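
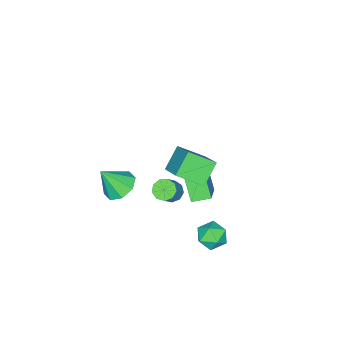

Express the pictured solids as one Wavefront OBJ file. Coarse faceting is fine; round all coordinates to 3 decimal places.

v -4.837 0.523 -1.755
v -3.406 1.369 -0.698
v -4.28 1.505 -3.296
v -2.849 2.351 -2.239
v -4.171 -0.271 -2.021
v -2.74 0.575 -0.964
v -3.614 0.711 -3.562
v -2.183 1.557 -2.505
v -1.281 4.463 -3.366
v -0.521 4.027 -3.59
v -1.659 3.353 -2.49
v -0.899 2.917 -2.714
v -0.859 3.668 -2.212
v -0.625 4.354 -2.753
v -1.555 3.026 -3.327
v -1.321 3.712 -3.868
v -0.691 3.139 -3.565
v -0.26 3.536 -2.877
v -1.92 3.844 -3.203
v -1.489 4.241 -2.515
v -0.624 -1.894 -1.978
v -0.03 -2.477 -2.551
v 0.064 -2.586 -0.562
v 0.298 -1.798 -2.379
v 0.085 -1.176 -1.972
v -0.543 -0.975 -1.569
v -1.219 -1.312 -1.406
v -1.546 -1.991 -1.577
v -1.334 -2.613 -1.984
v -0.706 -2.814 -2.387
v -1.38 0.894 -1.285
v -0.876 0.793 -1.682
v 0.045 1.026 -0.573
v -0.46 1.126 -0.175
v -0.986 1.224 -1.681
v -0.065 1.457 -0.572
v -1.28 1.5 -1.495
v -0.36 1.733 -0.386
v -1.621 1.493 -1.21
v -0.701 1.725 -0.101
v -1.85 1.204 -0.96
v -0.93 1.437 0.149
v -1.859 0.771 -0.862
v -0.938 1.004 0.247
v -1.643 0.395 -0.961
v -0.723 0.628 0.148
v -1.305 0.252 -1.212
v -0.385 0.485 -0.103
v -1.002 0.409 -1.497
v -0.082 0.642 -0.388
v -0.504 2.9 1.838
v 0.262 1.743 2.634
v -1.601 2.835 2.799
v -0.834 1.678 3.595
v 0.354 4.202 2.905
v 1.121 3.045 3.701
v -0.742 4.137 3.866
v 0.024 2.98 4.662
f 2 4 1
f 5 2 1
f 1 4 3
f 3 5 1
f 2 8 4
f 6 2 5
f 6 8 2
f 4 8 3
f 7 5 3
f 3 8 7
f 7 6 5
f 8 6 7
f 9 20 14
f 9 14 10
f 9 10 16
f 9 16 19
f 9 19 20
f 10 14 18
f 14 20 13
f 20 19 11
f 19 16 15
f 16 10 17
f 12 18 13
f 12 13 11
f 12 11 15
f 12 15 17
f 12 17 18
f 13 18 14
f 11 13 20
f 15 11 19
f 17 15 16
f 18 17 10
f 22 21 24
f 22 24 23
f 24 21 25
f 24 25 23
f 25 21 26
f 25 26 23
f 26 21 27
f 26 27 23
f 27 21 28
f 27 28 23
f 28 21 29
f 28 29 23
f 29 21 30
f 29 30 23
f 30 21 22
f 30 22 23
f 32 31 35
f 32 35 33
f 33 35 36
f 33 36 34
f 35 31 37
f 35 37 36
f 36 37 38
f 36 38 34
f 37 31 39
f 37 39 38
f 38 39 40
f 38 40 34
f 39 31 41
f 39 41 40
f 40 41 42
f 40 42 34
f 41 31 43
f 41 43 42
f 42 43 44
f 42 44 34
f 43 31 45
f 43 45 44
f 44 45 46
f 44 46 34
f 45 31 47
f 45 47 46
f 46 47 48
f 46 48 34
f 47 31 49
f 47 49 48
f 48 49 50
f 48 50 34
f 49 31 32
f 49 32 50
f 50 32 33
f 50 33 34
f 52 54 51
f 55 52 51
f 51 54 53
f 53 55 51
f 52 58 54
f 56 52 55
f 56 58 52
f 54 58 53
f 57 55 53
f 53 58 57
f 57 56 55
f 58 56 57



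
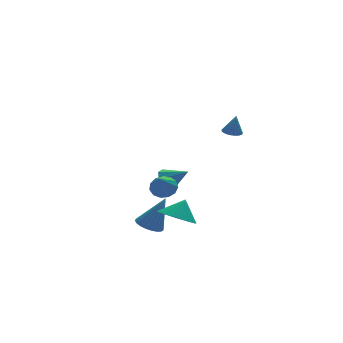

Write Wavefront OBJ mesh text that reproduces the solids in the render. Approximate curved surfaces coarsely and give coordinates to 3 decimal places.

v -0.569 -2.521 0.42
v -0.087 -2.269 0.892
v -1.171 -3.359 1.48
v -0.406 -2.019 0.909
v -0.777 -1.927 0.771
v -1.081 -2.025 0.522
v -1.224 -2.279 0.24
v -1.158 -2.611 0.015
v -0.906 -2.913 -0.082
v -0.547 -3.091 -0.019
v -0.195 -3.088 0.183
v 0.038 -2.905 0.46
v 0.078 -2.599 0.724
v 3.342 -2.008 3.324
v 3.707 -1.611 3.295
v 3.518 -2.092 4.436
v 3.517 -1.498 3.334
v 3.297 -1.472 3.371
v 3.085 -1.539 3.4
v 2.917 -1.688 3.415
v 2.822 -1.891 3.415
v 2.818 -2.115 3.399
v 2.904 -2.321 3.37
v 3.065 -2.472 3.332
v 3.275 -2.543 3.294
v 3.496 -2.522 3.26
v 3.69 -2.412 3.238
v 3.824 -2.232 3.23
v 3.875 -2.013 3.239
v 3.833 -1.794 3.262
v -0.151 0.421 -3.794
v 0.419 0.949 -3.987
v 0.671 0.219 -1.926
v 0.182 1.146 -3.861
v -0.112 1.217 -3.724
v -0.413 1.151 -3.599
v -0.669 0.959 -3.507
v -0.835 0.674 -3.465
v -0.883 0.345 -3.48
v -0.804 0.029 -3.549
v -0.612 -0.219 -3.66
v -0.34 -0.356 -3.795
v -0.036 -0.359 -3.929
v 0.249 -0.227 -4.04
v 0.464 0.017 -4.108
v 0.573 0.331 -4.122
v 0.557 0.661 -4.079
v 0.201 -2.326 -1.978
v 1.121 -2.404 -2.499
v 0.799 -2.054 -0.962
v 1.031 -2.004 -2.553
v 0.814 -1.653 -2.52
v 0.504 -1.404 -2.404
v 0.148 -1.296 -2.223
v -0.2 -1.345 -2.005
v -0.487 -1.543 -1.783
v -0.669 -1.86 -1.59
v -0.719 -2.249 -1.457
v -0.629 -2.649 -1.403
v -0.413 -3 -1.436
v -0.103 -3.248 -1.552
v 0.253 -3.356 -1.733
v 0.601 -3.307 -1.951
v 0.888 -3.109 -2.173
v 1.071 -2.792 -2.365
v 2.114 3.52 -2.359
v 2.703 3.858 -2.678
v 3.006 2.72 -1.561
v 2.523 4.13 -2.206
v 2.104 4.044 -1.823
v 1.69 3.652 -1.755
v 1.525 3.182 -2.041
v 1.705 2.911 -2.513
v 2.125 2.996 -2.896
v 2.538 3.388 -2.964
f 2 1 4
f 2 4 3
f 4 1 5
f 4 5 3
f 5 1 6
f 5 6 3
f 6 1 7
f 6 7 3
f 7 1 8
f 7 8 3
f 8 1 9
f 8 9 3
f 9 1 10
f 9 10 3
f 10 1 11
f 10 11 3
f 11 1 12
f 11 12 3
f 12 1 13
f 12 13 3
f 13 1 2
f 13 2 3
f 15 14 17
f 15 17 16
f 17 14 18
f 17 18 16
f 18 14 19
f 18 19 16
f 19 14 20
f 19 20 16
f 20 14 21
f 20 21 16
f 21 14 22
f 21 22 16
f 22 14 23
f 22 23 16
f 23 14 24
f 23 24 16
f 24 14 25
f 24 25 16
f 25 14 26
f 25 26 16
f 26 14 27
f 26 27 16
f 27 14 28
f 27 28 16
f 28 14 29
f 28 29 16
f 29 14 30
f 29 30 16
f 30 14 15
f 30 15 16
f 32 31 34
f 32 34 33
f 34 31 35
f 34 35 33
f 35 31 36
f 35 36 33
f 36 31 37
f 36 37 33
f 37 31 38
f 37 38 33
f 38 31 39
f 38 39 33
f 39 31 40
f 39 40 33
f 40 31 41
f 40 41 33
f 41 31 42
f 41 42 33
f 42 31 43
f 42 43 33
f 43 31 44
f 43 44 33
f 44 31 45
f 44 45 33
f 45 31 46
f 45 46 33
f 46 31 47
f 46 47 33
f 47 31 32
f 47 32 33
f 49 48 51
f 49 51 50
f 51 48 52
f 51 52 50
f 52 48 53
f 52 53 50
f 53 48 54
f 53 54 50
f 54 48 55
f 54 55 50
f 55 48 56
f 55 56 50
f 56 48 57
f 56 57 50
f 57 48 58
f 57 58 50
f 58 48 59
f 58 59 50
f 59 48 60
f 59 60 50
f 60 48 61
f 60 61 50
f 61 48 62
f 61 62 50
f 62 48 63
f 62 63 50
f 63 48 64
f 63 64 50
f 64 48 65
f 64 65 50
f 65 48 49
f 65 49 50
f 67 66 69
f 67 69 68
f 69 66 70
f 69 70 68
f 70 66 71
f 70 71 68
f 71 66 72
f 71 72 68
f 72 66 73
f 72 73 68
f 73 66 74
f 73 74 68
f 74 66 75
f 74 75 68
f 75 66 67
f 75 67 68



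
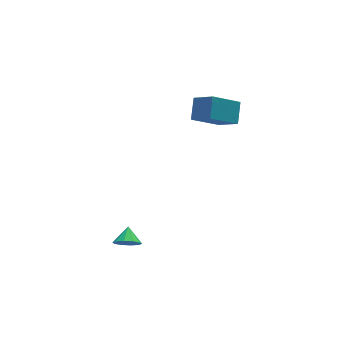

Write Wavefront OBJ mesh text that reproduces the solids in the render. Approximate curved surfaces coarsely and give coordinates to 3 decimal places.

v 2.773 -0.44 3.856
v 3.356 0.579 4.741
v 2.121 0.764 2.9
v 2.704 1.783 3.785
v 4.476 -0.423 2.715
v 5.059 0.596 3.6
v 3.824 0.781 1.759
v 4.407 1.8 2.644
v -3.508 -3.814 -2.032
v -2.953 -4.297 -1.695
v -3.132 -2.986 -1.468
v -2.755 -4.102 -2.112
v -2.846 -3.797 -2.498
v -3.189 -3.498 -2.707
v -3.654 -3.32 -2.658
v -4.064 -3.33 -2.37
v -4.261 -3.525 -1.953
v -4.171 -3.83 -1.567
v -3.827 -4.129 -1.358
v -3.362 -4.307 -1.407
f 2 4 1
f 5 2 1
f 1 4 3
f 3 5 1
f 2 8 4
f 6 2 5
f 6 8 2
f 4 8 3
f 7 5 3
f 3 8 7
f 7 6 5
f 8 6 7
f 10 9 12
f 10 12 11
f 12 9 13
f 12 13 11
f 13 9 14
f 13 14 11
f 14 9 15
f 14 15 11
f 15 9 16
f 15 16 11
f 16 9 17
f 16 17 11
f 17 9 18
f 17 18 11
f 18 9 19
f 18 19 11
f 19 9 20
f 19 20 11
f 20 9 10
f 20 10 11



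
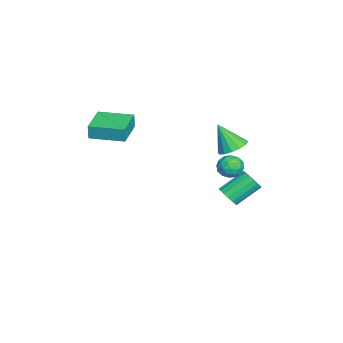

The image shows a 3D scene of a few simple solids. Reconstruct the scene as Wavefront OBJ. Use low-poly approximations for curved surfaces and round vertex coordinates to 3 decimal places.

v 1.921 2.252 0.399
v 2.277 2.571 -0.105
v 2.863 1.749 0.745
v 3.219 2.068 0.241
v 2.964 2.435 0.772
v 2.382 2.746 0.558
v 2.758 1.574 0.082
v 2.176 1.885 -0.132
v 2.794 2.152 -0.301
v 2.921 2.684 0.126
v 2.219 1.636 0.514
v 2.346 2.168 0.941
v 2.016 2.456 0.116
v 3.124 1.864 0.524
v 2.974 2.08 0.836
v 3.183 2.267 0.54
v 2.078 2.559 0.506
v 2.287 2.746 0.21
v 2.691 2.666 0.726
v 2.853 1.574 0.43
v 3.062 1.761 0.134
v 1.957 2.053 0.1
v 2.166 2.24 -0.196
v 2.449 1.654 -0.086
v 2.529 2.397 -0.295
v 3.083 2.101 -0.091
v 2.812 1.811 -0.185
v 2.47 1.994 -0.311
v 2.604 2.71 -0.044
v 3.158 2.414 0.16
v 3.008 2.63 0.472
v 2.666 2.812 0.346
v 2.908 2.463 -0.159
v 1.982 1.906 0.48
v 2.536 1.61 0.684
v 2.474 1.508 0.294
v 2.132 1.69 0.168
v 2.057 2.219 0.731
v 2.611 1.923 0.935
v 2.67 2.326 0.951
v 2.328 2.509 0.825
v 2.232 1.857 0.799
v -0.904 1.806 -4.154
v -0.475 1.656 -3.674
v -1.128 2.825 -2.727
v -1.556 2.974 -3.206
v -0.325 1.877 -3.843
v -0.978 3.046 -2.896
v -0.308 2.082 -4.084
v -0.961 3.25 -3.136
v -0.427 2.223 -4.34
v -1.08 3.392 -3.393
v -0.655 2.268 -4.554
v -1.308 3.437 -3.606
v -0.941 2.208 -4.676
v -1.593 3.377 -3.728
v -1.217 2.055 -4.678
v -1.87 3.224 -3.731
v -1.422 1.846 -4.56
v -2.075 3.014 -3.613
v -1.508 1.627 -4.349
v -2.161 2.795 -3.402
v -1.455 1.449 -4.094
v -2.108 2.617 -3.146
v -1.277 1.353 -3.852
v -1.93 2.521 -2.904
v -1.012 1.36 -3.679
v -1.665 2.529 -2.732
v -0.723 1.47 -3.615
v -1.376 2.639 -2.668
v 0.149 -4.354 1.391
v 0.163 -4.376 2.2
v 0.405 -2.583 1.435
v 0.419 -2.605 2.245
v 1.821 -4.595 1.355
v 1.835 -4.617 2.165
v 2.077 -2.824 1.4
v 2.091 -2.846 2.209
v -1.056 2.022 -0.65
v -0.312 1.68 -0.688
v -1.344 1.238 0.75
v -0.255 2.042 -0.474
v -0.413 2.398 -0.307
v -0.744 2.654 -0.232
v -1.158 2.741 -0.268
v -1.544 2.634 -0.407
v -1.8 2.364 -0.611
v -1.857 2.002 -0.826
v -1.699 1.645 -0.993
v -1.368 1.39 -1.068
v -0.954 1.303 -1.031
v -0.568 1.409 -0.892
f 1 38 17
f 38 12 41
f 17 41 6
f 38 41 17
f 1 17 13
f 17 6 18
f 13 18 2
f 17 18 13
f 1 13 22
f 13 2 23
f 22 23 8
f 13 23 22
f 1 22 34
f 22 8 37
f 34 37 11
f 22 37 34
f 1 34 38
f 34 11 42
f 38 42 12
f 34 42 38
f 2 18 29
f 18 6 32
f 29 32 10
f 18 32 29
f 6 41 19
f 41 12 40
f 19 40 5
f 41 40 19
f 12 42 39
f 42 11 35
f 39 35 3
f 42 35 39
f 11 37 36
f 37 8 24
f 36 24 7
f 37 24 36
f 8 23 28
f 23 2 25
f 28 25 9
f 23 25 28
f 4 30 16
f 30 10 31
f 16 31 5
f 30 31 16
f 4 16 14
f 16 5 15
f 14 15 3
f 16 15 14
f 4 14 21
f 14 3 20
f 21 20 7
f 14 20 21
f 4 21 26
f 21 7 27
f 26 27 9
f 21 27 26
f 4 26 30
f 26 9 33
f 30 33 10
f 26 33 30
f 5 31 19
f 31 10 32
f 19 32 6
f 31 32 19
f 3 15 39
f 15 5 40
f 39 40 12
f 15 40 39
f 7 20 36
f 20 3 35
f 36 35 11
f 20 35 36
f 9 27 28
f 27 7 24
f 28 24 8
f 27 24 28
f 10 33 29
f 33 9 25
f 29 25 2
f 33 25 29
f 44 43 47
f 44 47 45
f 45 47 48
f 45 48 46
f 47 43 49
f 47 49 48
f 48 49 50
f 48 50 46
f 49 43 51
f 49 51 50
f 50 51 52
f 50 52 46
f 51 43 53
f 51 53 52
f 52 53 54
f 52 54 46
f 53 43 55
f 53 55 54
f 54 55 56
f 54 56 46
f 55 43 57
f 55 57 56
f 56 57 58
f 56 58 46
f 57 43 59
f 57 59 58
f 58 59 60
f 58 60 46
f 59 43 61
f 59 61 60
f 60 61 62
f 60 62 46
f 61 43 63
f 61 63 62
f 62 63 64
f 62 64 46
f 63 43 65
f 63 65 64
f 64 65 66
f 64 66 46
f 65 43 67
f 65 67 66
f 66 67 68
f 66 68 46
f 67 43 69
f 67 69 68
f 68 69 70
f 68 70 46
f 69 43 44
f 69 44 70
f 70 44 45
f 70 45 46
f 72 74 71
f 75 72 71
f 71 74 73
f 73 75 71
f 72 78 74
f 76 72 75
f 76 78 72
f 74 78 73
f 77 75 73
f 73 78 77
f 77 76 75
f 78 76 77
f 80 79 82
f 80 82 81
f 82 79 83
f 82 83 81
f 83 79 84
f 83 84 81
f 84 79 85
f 84 85 81
f 85 79 86
f 85 86 81
f 86 79 87
f 86 87 81
f 87 79 88
f 87 88 81
f 88 79 89
f 88 89 81
f 89 79 90
f 89 90 81
f 90 79 91
f 90 91 81
f 91 79 92
f 91 92 81
f 92 79 80
f 92 80 81



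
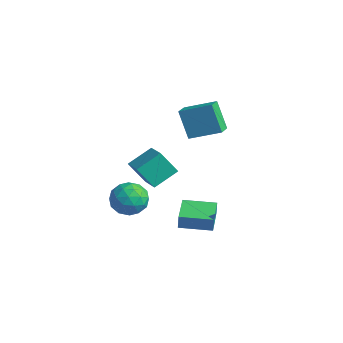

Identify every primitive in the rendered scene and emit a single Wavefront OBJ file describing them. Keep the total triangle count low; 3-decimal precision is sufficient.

v -4.58 3.822 1.135
v -5.489 3.785 2.927
v -3.239 5.142 1.842
v -4.149 5.105 3.634
v -3.851 2.895 1.486
v -4.761 2.858 3.278
v -2.511 4.215 2.193
v -3.42 4.178 3.985
v -1.772 0.918 -2.583
v -1.715 0.925 -1.685
v -0.478 2.333 -2.675
v -0.421 2.339 -1.777
v -0.359 -0.379 -2.663
v -0.302 -0.373 -1.765
v 0.935 1.035 -2.755
v 0.992 1.042 -1.857
v -2.095 -2.395 0.849
v -1.19 -1.812 0.425
v -1.79 -3.768 -0.385
v -0.885 -3.185 -0.809
v -0.833 -3.641 0.253
v -1.022 -2.793 1.016
v -1.958 -2.787 -0.976
v -2.147 -1.939 -0.213
v -1.105 -2.055 -0.702
v -0.41 -2.583 0.057
v -2.57 -2.997 -0.017
v -1.875 -3.525 0.742
v -1.67 -1.983 0.746
v -1.31 -3.597 -0.706
v -1.28 -3.865 -0.082
v -0.748 -3.523 -0.331
v -1.571 -2.559 1.093
v -1.039 -2.217 0.843
v -0.829 -3.292 0.742
v -1.941 -3.363 -0.803
v -1.409 -3.021 -1.053
v -2.232 -2.057 0.371
v -1.7 -1.715 0.122
v -2.151 -2.288 -0.702
v -1.088 -1.783 -0.166
v -0.908 -2.59 -0.892
v -1.539 -2.356 -0.99
v -1.65 -1.858 -0.541
v -0.679 -2.093 0.28
v -0.5 -2.9 -0.446
v -0.469 -3.168 0.178
v -0.58 -2.67 0.627
v -0.629 -2.236 -0.383
v -2.48 -2.68 0.486
v -2.301 -3.487 -0.24
v -2.4 -2.91 -0.587
v -2.511 -2.412 -0.138
v -2.072 -2.99 0.932
v -1.892 -3.797 0.206
v -1.33 -3.722 0.581
v -1.441 -3.224 1.03
v -2.351 -3.344 0.423
v 1.025 -4.009 4.154
v 1.181 -2.614 4.941
v -0.433 -3.558 3.642
v -0.277 -2.162 4.43
v 1.677 -3.358 2.87
v 1.833 -1.962 3.658
v 0.219 -2.906 2.359
v 0.375 -1.511 3.146
f 2 4 1
f 5 2 1
f 1 4 3
f 3 5 1
f 2 8 4
f 6 2 5
f 6 8 2
f 4 8 3
f 7 5 3
f 3 8 7
f 7 6 5
f 8 6 7
f 10 12 9
f 13 10 9
f 9 12 11
f 11 13 9
f 10 16 12
f 14 10 13
f 14 16 10
f 12 16 11
f 15 13 11
f 11 16 15
f 15 14 13
f 16 14 15
f 17 54 33
f 54 28 57
f 33 57 22
f 54 57 33
f 17 33 29
f 33 22 34
f 29 34 18
f 33 34 29
f 17 29 38
f 29 18 39
f 38 39 24
f 29 39 38
f 17 38 50
f 38 24 53
f 50 53 27
f 38 53 50
f 17 50 54
f 50 27 58
f 54 58 28
f 50 58 54
f 18 34 45
f 34 22 48
f 45 48 26
f 34 48 45
f 22 57 35
f 57 28 56
f 35 56 21
f 57 56 35
f 28 58 55
f 58 27 51
f 55 51 19
f 58 51 55
f 27 53 52
f 53 24 40
f 52 40 23
f 53 40 52
f 24 39 44
f 39 18 41
f 44 41 25
f 39 41 44
f 20 46 32
f 46 26 47
f 32 47 21
f 46 47 32
f 20 32 30
f 32 21 31
f 30 31 19
f 32 31 30
f 20 30 37
f 30 19 36
f 37 36 23
f 30 36 37
f 20 37 42
f 37 23 43
f 42 43 25
f 37 43 42
f 20 42 46
f 42 25 49
f 46 49 26
f 42 49 46
f 21 47 35
f 47 26 48
f 35 48 22
f 47 48 35
f 19 31 55
f 31 21 56
f 55 56 28
f 31 56 55
f 23 36 52
f 36 19 51
f 52 51 27
f 36 51 52
f 25 43 44
f 43 23 40
f 44 40 24
f 43 40 44
f 26 49 45
f 49 25 41
f 45 41 18
f 49 41 45
f 60 62 59
f 63 60 59
f 59 62 61
f 61 63 59
f 60 66 62
f 64 60 63
f 64 66 60
f 62 66 61
f 65 63 61
f 61 66 65
f 65 64 63
f 66 64 65



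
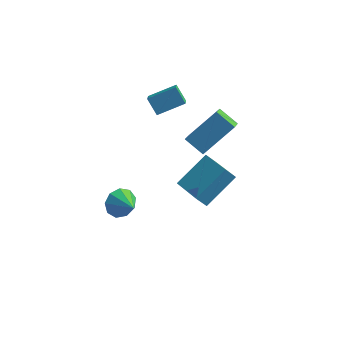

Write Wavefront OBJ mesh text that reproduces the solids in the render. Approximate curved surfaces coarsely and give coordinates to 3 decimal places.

v -2.102 0.004 -3.2
v -1.468 0.306 -3.746
v -1.158 -0.824 -2.56
v -1.498 0.656 -3.248
v -1.811 0.701 -2.728
v -2.26 0.42 -2.428
v -2.636 -0.056 -2.489
v -2.762 -0.503 -2.883
v -2.579 -0.713 -3.425
v -2.174 -0.587 -3.861
v -1.735 -0.185 -3.988
v 2.574 -3.063 1.513
v 3.626 -1.657 2.683
v 1.285 -1.747 1.091
v 2.336 -0.341 2.261
v 3.024 -2.839 0.839
v 4.075 -1.433 2.009
v 1.734 -1.523 0.417
v 2.786 -0.117 1.587
v 1.187 0.08 2.818
v 2.455 1.198 4.226
v 1.073 1.244 1.996
v 2.341 2.362 3.404
v 2.179 -0.262 2.196
v 3.447 0.856 3.604
v 2.065 0.902 1.374
v 3.333 2.02 2.782
v -1.371 2.509 3.165
v -0.1 3.193 3.781
v -1.535 3.228 2.703
v -0.263 3.912 3.319
v -0.777 2.128 2.361
v 0.495 2.812 2.977
v -0.94 2.847 1.899
v 0.331 3.531 2.515
f 2 1 4
f 2 4 3
f 4 1 5
f 4 5 3
f 5 1 6
f 5 6 3
f 6 1 7
f 6 7 3
f 7 1 8
f 7 8 3
f 8 1 9
f 8 9 3
f 9 1 10
f 9 10 3
f 10 1 11
f 10 11 3
f 11 1 2
f 11 2 3
f 13 15 12
f 16 13 12
f 12 15 14
f 14 16 12
f 13 19 15
f 17 13 16
f 17 19 13
f 15 19 14
f 18 16 14
f 14 19 18
f 18 17 16
f 19 17 18
f 21 23 20
f 24 21 20
f 20 23 22
f 22 24 20
f 21 27 23
f 25 21 24
f 25 27 21
f 23 27 22
f 26 24 22
f 22 27 26
f 26 25 24
f 27 25 26
f 29 31 28
f 32 29 28
f 28 31 30
f 30 32 28
f 29 35 31
f 33 29 32
f 33 35 29
f 31 35 30
f 34 32 30
f 30 35 34
f 34 33 32
f 35 33 34



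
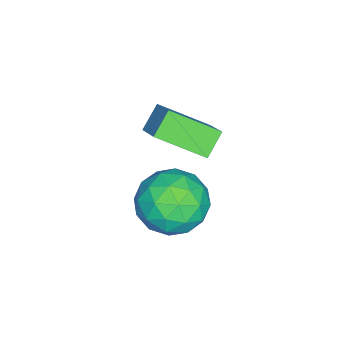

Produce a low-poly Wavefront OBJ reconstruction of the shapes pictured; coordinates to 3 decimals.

v -3.625 -0.383 1.197
v -4.384 -0.184 1.864
v -4.015 1.202 0.283
v -4.774 1.4 0.95
v -2.686 0.34 2.05
v -3.445 0.538 2.717
v -3.076 1.924 1.136
v -3.835 2.123 1.803
v -3.547 1.784 -1.065
v -2.344 2.021 -1.362
v -3.176 -0.221 -1.158
v -1.973 0.016 -1.455
v -2.401 0.279 -0.298
v -2.631 1.519 -0.24
v -2.889 0.281 -2.28
v -3.119 1.521 -2.222
v -1.937 1.092 -2.112
v -1.635 1.091 -0.887
v -3.885 0.709 -1.633
v -3.583 0.708 -0.408
v -2.978 2.079 -1.205
v -2.542 -0.279 -1.315
v -2.794 -0.124 -0.635
v -2.086 0.015 -0.809
v -3.147 1.784 -0.546
v -2.439 1.923 -0.72
v -2.473 0.899 -0.095
v -3.081 -0.123 -1.8
v -2.373 0.016 -1.974
v -3.434 1.785 -1.711
v -2.726 1.924 -1.885
v -3.047 0.901 -2.425
v -2.032 1.672 -1.821
v -1.814 0.493 -1.875
v -2.353 0.649 -2.36
v -2.487 1.378 -2.327
v -1.854 1.671 -1.1
v -1.636 0.492 -1.155
v -1.888 0.647 -0.475
v -2.023 1.376 -0.441
v -1.615 1.125 -1.542
v -3.884 1.308 -1.365
v -3.666 0.129 -1.42
v -3.497 0.424 -2.079
v -3.632 1.153 -2.045
v -3.706 1.307 -0.645
v -3.488 0.128 -0.699
v -3.033 0.422 -0.193
v -3.167 1.151 -0.16
v -3.905 0.675 -0.978
f 2 4 1
f 5 2 1
f 1 4 3
f 3 5 1
f 2 8 4
f 6 2 5
f 6 8 2
f 4 8 3
f 7 5 3
f 3 8 7
f 7 6 5
f 8 6 7
f 9 46 25
f 46 20 49
f 25 49 14
f 46 49 25
f 9 25 21
f 25 14 26
f 21 26 10
f 25 26 21
f 9 21 30
f 21 10 31
f 30 31 16
f 21 31 30
f 9 30 42
f 30 16 45
f 42 45 19
f 30 45 42
f 9 42 46
f 42 19 50
f 46 50 20
f 42 50 46
f 10 26 37
f 26 14 40
f 37 40 18
f 26 40 37
f 14 49 27
f 49 20 48
f 27 48 13
f 49 48 27
f 20 50 47
f 50 19 43
f 47 43 11
f 50 43 47
f 19 45 44
f 45 16 32
f 44 32 15
f 45 32 44
f 16 31 36
f 31 10 33
f 36 33 17
f 31 33 36
f 12 38 24
f 38 18 39
f 24 39 13
f 38 39 24
f 12 24 22
f 24 13 23
f 22 23 11
f 24 23 22
f 12 22 29
f 22 11 28
f 29 28 15
f 22 28 29
f 12 29 34
f 29 15 35
f 34 35 17
f 29 35 34
f 12 34 38
f 34 17 41
f 38 41 18
f 34 41 38
f 13 39 27
f 39 18 40
f 27 40 14
f 39 40 27
f 11 23 47
f 23 13 48
f 47 48 20
f 23 48 47
f 15 28 44
f 28 11 43
f 44 43 19
f 28 43 44
f 17 35 36
f 35 15 32
f 36 32 16
f 35 32 36
f 18 41 37
f 41 17 33
f 37 33 10
f 41 33 37



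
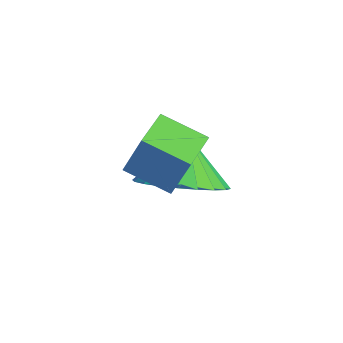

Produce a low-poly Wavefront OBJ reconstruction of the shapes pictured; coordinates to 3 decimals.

v -3.177 -3.726 -1.213
v -2.837 -3.485 -0.098
v -3.75 -2.981 -1.2
v -3.409 -2.739 -0.085
v -2.371 -3.101 -1.595
v -2.03 -2.859 -0.48
v -2.943 -2.355 -1.582
v -2.603 -2.114 -0.467
v -3.521 -2.198 -2.774
v -2.725 -1.617 -2.555
v -4.139 -1.702 -1.846
v -2.921 -1.387 -2.809
v -3.208 -1.281 -3.057
v -3.543 -1.314 -3.262
v -3.875 -1.482 -3.392
v -4.153 -1.759 -3.429
v -4.334 -2.103 -3.366
v -4.392 -2.462 -3.212
v -4.318 -2.78 -2.992
v -4.122 -3.01 -2.739
v -3.834 -3.116 -2.491
v -3.499 -3.082 -2.286
v -3.168 -2.914 -2.155
v -2.89 -2.637 -2.119
v -2.708 -2.293 -2.182
v -2.65 -1.935 -2.335
f 2 4 1
f 5 2 1
f 1 4 3
f 3 5 1
f 2 8 4
f 6 2 5
f 6 8 2
f 4 8 3
f 7 5 3
f 3 8 7
f 7 6 5
f 8 6 7
f 10 9 12
f 10 12 11
f 12 9 13
f 12 13 11
f 13 9 14
f 13 14 11
f 14 9 15
f 14 15 11
f 15 9 16
f 15 16 11
f 16 9 17
f 16 17 11
f 17 9 18
f 17 18 11
f 18 9 19
f 18 19 11
f 19 9 20
f 19 20 11
f 20 9 21
f 20 21 11
f 21 9 22
f 21 22 11
f 22 9 23
f 22 23 11
f 23 9 24
f 23 24 11
f 24 9 25
f 24 25 11
f 25 9 26
f 25 26 11
f 26 9 10
f 26 10 11



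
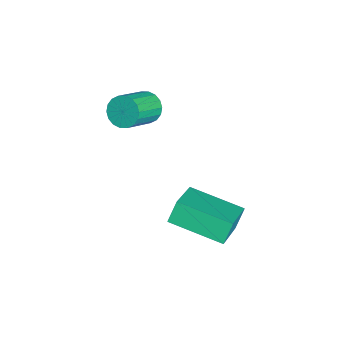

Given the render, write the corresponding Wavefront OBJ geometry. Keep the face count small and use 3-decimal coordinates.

v -0.549 1.774 -1.397
v -0.891 2.071 -0.677
v 0.182 3.531 -1.776
v -0.16 3.828 -1.056
v 0.92 1.352 -0.524
v 0.578 1.649 0.196
v 1.651 3.109 -0.903
v 1.309 3.406 -0.183
v -2.211 0.657 2.313
v -1.766 1.005 2.082
v -0.825 0.292 2.815
v -1.269 -0.057 3.047
v -1.839 1.14 2.306
v -0.897 0.427 3.039
v -1.985 1.179 2.532
v -1.043 0.466 3.265
v -2.175 1.115 2.714
v -1.234 0.402 3.447
v -2.373 0.96 2.817
v -1.432 0.247 3.55
v -2.538 0.745 2.82
v -1.597 0.032 3.553
v -2.639 0.512 2.723
v -1.698 -0.201 3.456
v -2.655 0.308 2.545
v -1.714 -0.405 3.278
v -2.583 0.173 2.321
v -1.641 -0.54 3.054
v -2.437 0.134 2.095
v -1.495 -0.579 2.828
v -2.246 0.198 1.913
v -1.305 -0.515 2.646
v -2.048 0.353 1.81
v -1.107 -0.36 2.543
v -1.883 0.568 1.807
v -0.942 -0.145 2.54
v -1.782 0.801 1.904
v -0.841 0.088 2.637
f 2 4 1
f 5 2 1
f 1 4 3
f 3 5 1
f 2 8 4
f 6 2 5
f 6 8 2
f 4 8 3
f 7 5 3
f 3 8 7
f 7 6 5
f 8 6 7
f 10 9 13
f 10 13 11
f 11 13 14
f 11 14 12
f 13 9 15
f 13 15 14
f 14 15 16
f 14 16 12
f 15 9 17
f 15 17 16
f 16 17 18
f 16 18 12
f 17 9 19
f 17 19 18
f 18 19 20
f 18 20 12
f 19 9 21
f 19 21 20
f 20 21 22
f 20 22 12
f 21 9 23
f 21 23 22
f 22 23 24
f 22 24 12
f 23 9 25
f 23 25 24
f 24 25 26
f 24 26 12
f 25 9 27
f 25 27 26
f 26 27 28
f 26 28 12
f 27 9 29
f 27 29 28
f 28 29 30
f 28 30 12
f 29 9 31
f 29 31 30
f 30 31 32
f 30 32 12
f 31 9 33
f 31 33 32
f 32 33 34
f 32 34 12
f 33 9 35
f 33 35 34
f 34 35 36
f 34 36 12
f 35 9 37
f 35 37 36
f 36 37 38
f 36 38 12
f 37 9 10
f 37 10 38
f 38 10 11
f 38 11 12



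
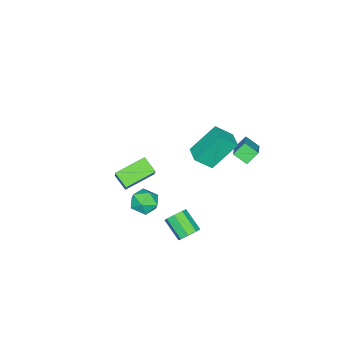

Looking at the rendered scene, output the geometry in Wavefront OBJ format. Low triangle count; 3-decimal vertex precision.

v 3.88 3.467 -1.532
v 4.343 3.082 -1.825
v 3.964 1.968 -0.962
v 3.5 2.353 -0.668
v 4.527 3.335 -1.418
v 4.147 2.221 -0.555
v 4.331 3.665 -1.078
v 3.952 2.551 -0.215
v 3.871 3.879 -1.003
v 3.492 2.765 -0.14
v 3.416 3.852 -1.238
v 3.037 2.738 -0.375
v 3.233 3.599 -1.645
v 2.853 2.485 -0.782
v 3.428 3.269 -1.985
v 3.049 2.155 -1.122
v 3.888 3.055 -2.06
v 3.509 1.941 -1.197
v 1.676 2.111 3.434
v 0.62 3.037 5.021
v 1.039 2.832 2.589
v -0.017 3.758 4.177
v 2.457 2.882 3.503
v 1.401 3.808 5.091
v 1.82 3.603 2.659
v 0.764 4.529 4.246
v 0.432 -0.699 -3.017
v 1.244 -0.235 -3.042
v 1.156 -1.985 -3.358
v 1.968 -1.521 -3.383
v 1.525 -1.645 -2.568
v 1.078 -0.851 -2.357
v 1.322 -1.369 -4.043
v 0.875 -0.575 -3.832
v 1.794 -0.649 -3.676
v 1.92 -0.82 -2.765
v 0.48 -1.4 -3.635
v 0.606 -1.571 -2.724
v 1.317 -2.299 -2.619
v 1.059 -3.167 -1.976
v -0.226 -1.37 -1.982
v -0.483 -2.237 -1.339
v 2.423 -1.503 -1.101
v 2.166 -2.37 -0.458
v 0.881 -0.573 -0.464
v 0.623 -1.441 0.179
v -2.315 3.427 0.293
v -2.223 2.61 0.826
v -2.922 3.792 0.955
v -2.83 2.975 1.489
v -0.79 4.225 1.251
v -0.698 3.408 1.785
v -1.397 4.59 1.914
v -1.305 3.773 2.447
f 2 1 5
f 2 5 3
f 3 5 6
f 3 6 4
f 5 1 7
f 5 7 6
f 6 7 8
f 6 8 4
f 7 1 9
f 7 9 8
f 8 9 10
f 8 10 4
f 9 1 11
f 9 11 10
f 10 11 12
f 10 12 4
f 11 1 13
f 11 13 12
f 12 13 14
f 12 14 4
f 13 1 15
f 13 15 14
f 14 15 16
f 14 16 4
f 15 1 17
f 15 17 16
f 16 17 18
f 16 18 4
f 17 1 2
f 17 2 18
f 18 2 3
f 18 3 4
f 20 22 19
f 23 20 19
f 19 22 21
f 21 23 19
f 20 26 22
f 24 20 23
f 24 26 20
f 22 26 21
f 25 23 21
f 21 26 25
f 25 24 23
f 26 24 25
f 27 38 32
f 27 32 28
f 27 28 34
f 27 34 37
f 27 37 38
f 28 32 36
f 32 38 31
f 38 37 29
f 37 34 33
f 34 28 35
f 30 36 31
f 30 31 29
f 30 29 33
f 30 33 35
f 30 35 36
f 31 36 32
f 29 31 38
f 33 29 37
f 35 33 34
f 36 35 28
f 40 42 39
f 43 40 39
f 39 42 41
f 41 43 39
f 40 46 42
f 44 40 43
f 44 46 40
f 42 46 41
f 45 43 41
f 41 46 45
f 45 44 43
f 46 44 45
f 48 50 47
f 51 48 47
f 47 50 49
f 49 51 47
f 48 54 50
f 52 48 51
f 52 54 48
f 50 54 49
f 53 51 49
f 49 54 53
f 53 52 51
f 54 52 53



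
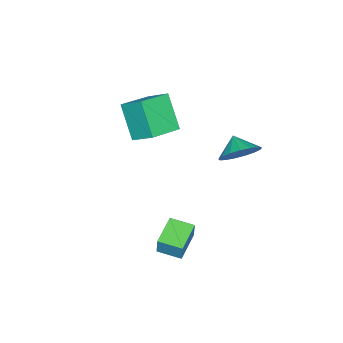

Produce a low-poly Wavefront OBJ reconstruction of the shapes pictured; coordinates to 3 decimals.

v 1.001 1.311 -2.562
v 1.225 1.467 -1.59
v 0.855 2.452 -2.711
v 1.079 2.608 -1.739
v 2.461 1.452 -2.921
v 2.685 1.608 -1.949
v 2.315 2.593 -3.07
v 2.539 2.749 -2.098
v -2.356 3.133 0.747
v -1.769 3.388 1.54
v -2.904 2.507 1.353
v -2.13 3.716 1.552
v -2.544 3.911 1.38
v -2.914 3.927 1.062
v -3.156 3.761 0.672
v -3.216 3.452 0.299
v -3.078 3.069 0.029
v -2.775 2.701 -0.077
v -2.376 2.433 0.006
v -1.972 2.324 0.258
v -1.657 2.401 0.622
v -1.501 2.646 1.015
v -1.542 3.002 1.347
v -1.472 -0.44 1.582
v -2.189 -1.386 3.141
v -1.298 0.667 2.334
v -2.015 -0.279 3.894
v 0.095 -0.961 1.986
v -0.622 -1.907 3.546
v 0.269 0.146 2.739
v -0.448 -0.8 4.298
f 2 4 1
f 5 2 1
f 1 4 3
f 3 5 1
f 2 8 4
f 6 2 5
f 6 8 2
f 4 8 3
f 7 5 3
f 3 8 7
f 7 6 5
f 8 6 7
f 10 9 12
f 10 12 11
f 12 9 13
f 12 13 11
f 13 9 14
f 13 14 11
f 14 9 15
f 14 15 11
f 15 9 16
f 15 16 11
f 16 9 17
f 16 17 11
f 17 9 18
f 17 18 11
f 18 9 19
f 18 19 11
f 19 9 20
f 19 20 11
f 20 9 21
f 20 21 11
f 21 9 22
f 21 22 11
f 22 9 23
f 22 23 11
f 23 9 10
f 23 10 11
f 25 27 24
f 28 25 24
f 24 27 26
f 26 28 24
f 25 31 27
f 29 25 28
f 29 31 25
f 27 31 26
f 30 28 26
f 26 31 30
f 30 29 28
f 31 29 30



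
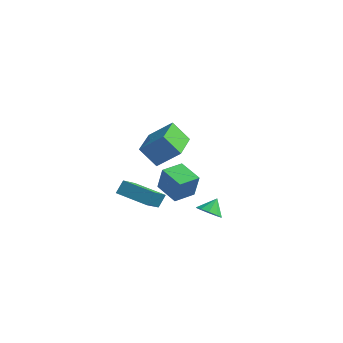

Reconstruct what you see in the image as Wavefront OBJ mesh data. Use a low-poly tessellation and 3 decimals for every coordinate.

v 1.455 -0.44 -2.146
v 2.155 -0.738 -1.933
v 1.525 0.26 -1.394
v 2.235 -0.39 -2.265
v 2.016 -0.06 -2.552
v 1.584 0.124 -2.684
v 1.102 0.093 -2.61
v 0.755 -0.142 -2.359
v 0.676 -0.491 -2.027
v 0.894 -0.82 -1.74
v 1.327 -1.005 -1.609
v 1.808 -0.973 -1.682
v -0.497 -4.025 3.898
v 0.664 -3.525 4.975
v -1.213 -2.129 3.79
v -0.053 -1.629 4.867
v 0.393 -3.751 2.813
v 1.553 -3.251 3.89
v -0.324 -1.855 2.705
v 0.837 -1.355 3.782
v -3.844 2.449 -3.541
v -3.433 2.334 -1.968
v -3.431 3.787 -3.55
v -3.02 3.671 -1.977
v -2.36 1.989 -3.963
v -1.949 1.873 -2.39
v -1.947 3.326 -3.972
v -1.536 3.211 -2.399
v -2.355 -2.455 -1.101
v -1.888 -4.178 0.185
v -2.271 -1.91 -0.402
v -1.803 -3.633 0.884
v -0.537 -2.247 -1.484
v -0.069 -3.97 -0.198
v -0.452 -1.702 -0.785
v 0.015 -3.425 0.501
f 2 1 4
f 2 4 3
f 4 1 5
f 4 5 3
f 5 1 6
f 5 6 3
f 6 1 7
f 6 7 3
f 7 1 8
f 7 8 3
f 8 1 9
f 8 9 3
f 9 1 10
f 9 10 3
f 10 1 11
f 10 11 3
f 11 1 12
f 11 12 3
f 12 1 2
f 12 2 3
f 14 16 13
f 17 14 13
f 13 16 15
f 15 17 13
f 14 20 16
f 18 14 17
f 18 20 14
f 16 20 15
f 19 17 15
f 15 20 19
f 19 18 17
f 20 18 19
f 22 24 21
f 25 22 21
f 21 24 23
f 23 25 21
f 22 28 24
f 26 22 25
f 26 28 22
f 24 28 23
f 27 25 23
f 23 28 27
f 27 26 25
f 28 26 27
f 30 32 29
f 33 30 29
f 29 32 31
f 31 33 29
f 30 36 32
f 34 30 33
f 34 36 30
f 32 36 31
f 35 33 31
f 31 36 35
f 35 34 33
f 36 34 35



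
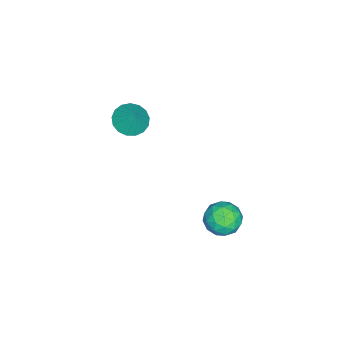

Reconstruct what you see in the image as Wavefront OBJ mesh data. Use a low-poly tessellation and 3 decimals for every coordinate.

v 0.523 4.347 -3.163
v 0.93 4.073 -3.859
v 0.83 3.167 -2.521
v 1.237 2.893 -3.217
v 1.56 3.534 -2.759
v 1.371 4.263 -3.156
v 0.389 2.977 -3.224
v 0.2 3.706 -3.621
v 0.847 3.227 -3.897
v 1.571 3.571 -3.61
v 0.189 3.669 -2.77
v 0.913 4.013 -2.483
v 0.7 4.314 -3.567
v 1.06 2.926 -2.813
v 1.251 3.303 -2.543
v 1.49 3.142 -2.953
v 0.959 4.425 -3.154
v 1.198 4.265 -3.563
v 1.569 3.948 -2.917
v 0.562 2.975 -2.817
v 0.801 2.815 -3.226
v 0.27 4.098 -3.427
v 0.509 3.937 -3.837
v 0.191 3.292 -3.463
v 0.89 3.655 -3.999
v 1.07 2.962 -3.622
v 0.572 3.011 -3.626
v 0.461 3.439 -3.859
v 1.315 3.858 -3.83
v 1.496 3.164 -3.453
v 1.686 3.541 -3.184
v 1.575 3.969 -3.417
v 1.267 3.36 -3.853
v 0.264 4.076 -2.927
v 0.445 3.382 -2.55
v 0.185 3.271 -2.963
v 0.074 3.699 -3.196
v 0.69 4.278 -2.758
v 0.87 3.585 -2.381
v 1.299 3.801 -2.521
v 1.188 4.229 -2.754
v 0.493 3.88 -2.527
v -2.991 -1.705 -2.17
v -2.415 -2.288 -2.185
v -2.489 -1.235 -1.15
v -2.259 -1.997 -2.396
v -2.27 -1.638 -2.555
v -2.447 -1.295 -2.627
v -2.748 -1.046 -2.593
v -3.105 -0.947 -2.463
v -3.436 -1.023 -2.265
v -3.665 -1.254 -2.046
v -3.739 -1.589 -1.855
v -3.642 -1.95 -1.736
v -3.396 -2.255 -1.717
v -3.057 -2.434 -1.801
v -2.703 -2.446 -1.97
f 1 38 17
f 38 12 41
f 17 41 6
f 38 41 17
f 1 17 13
f 17 6 18
f 13 18 2
f 17 18 13
f 1 13 22
f 13 2 23
f 22 23 8
f 13 23 22
f 1 22 34
f 22 8 37
f 34 37 11
f 22 37 34
f 1 34 38
f 34 11 42
f 38 42 12
f 34 42 38
f 2 18 29
f 18 6 32
f 29 32 10
f 18 32 29
f 6 41 19
f 41 12 40
f 19 40 5
f 41 40 19
f 12 42 39
f 42 11 35
f 39 35 3
f 42 35 39
f 11 37 36
f 37 8 24
f 36 24 7
f 37 24 36
f 8 23 28
f 23 2 25
f 28 25 9
f 23 25 28
f 4 30 16
f 30 10 31
f 16 31 5
f 30 31 16
f 4 16 14
f 16 5 15
f 14 15 3
f 16 15 14
f 4 14 21
f 14 3 20
f 21 20 7
f 14 20 21
f 4 21 26
f 21 7 27
f 26 27 9
f 21 27 26
f 4 26 30
f 26 9 33
f 30 33 10
f 26 33 30
f 5 31 19
f 31 10 32
f 19 32 6
f 31 32 19
f 3 15 39
f 15 5 40
f 39 40 12
f 15 40 39
f 7 20 36
f 20 3 35
f 36 35 11
f 20 35 36
f 9 27 28
f 27 7 24
f 28 24 8
f 27 24 28
f 10 33 29
f 33 9 25
f 29 25 2
f 33 25 29
f 44 43 46
f 44 46 45
f 46 43 47
f 46 47 45
f 47 43 48
f 47 48 45
f 48 43 49
f 48 49 45
f 49 43 50
f 49 50 45
f 50 43 51
f 50 51 45
f 51 43 52
f 51 52 45
f 52 43 53
f 52 53 45
f 53 43 54
f 53 54 45
f 54 43 55
f 54 55 45
f 55 43 56
f 55 56 45
f 56 43 57
f 56 57 45
f 57 43 44
f 57 44 45



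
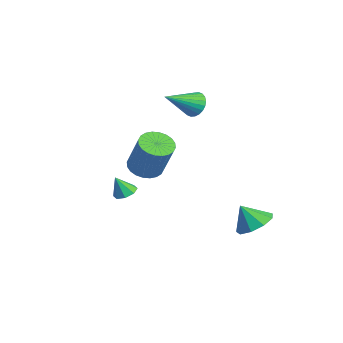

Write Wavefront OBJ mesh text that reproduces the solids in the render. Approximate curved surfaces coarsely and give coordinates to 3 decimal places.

v -0.794 0.155 -1.712
v 0.029 0.106 -2.098
v 0.956 0.376 -0.154
v 0.134 0.425 0.232
v -0.035 0.455 -2.115
v 0.892 0.725 -0.172
v -0.215 0.758 -2.072
v 0.712 1.028 -0.128
v -0.483 0.969 -1.973
v 0.444 1.239 -0.03
v -0.798 1.057 -1.835
v 0.129 1.327 0.108
v -1.113 1.007 -1.678
v -0.185 1.277 0.265
v -1.379 0.827 -1.526
v -0.451 1.097 0.417
v -1.556 0.545 -1.402
v -0.628 0.815 0.541
v -1.616 0.204 -1.326
v -0.689 0.474 0.618
v -1.552 -0.145 -1.308
v -0.625 0.125 0.635
v -1.372 -0.448 -1.352
v -0.445 -0.178 0.592
v -1.104 -0.659 -1.45
v -0.177 -0.389 0.493
v -0.789 -0.747 -1.588
v 0.138 -0.477 0.355
v -0.475 -0.697 -1.745
v 0.453 -0.427 0.198
v -0.209 -0.517 -1.897
v 0.719 -0.247 0.046
v -0.032 -0.235 -2.021
v 0.896 0.035 -0.078
v 3.209 4.16 -4.245
v 4.143 4.216 -3.841
v 2.771 3.58 -3.155
v 3.78 4.79 -3.682
v 3.149 5.069 -3.786
v 2.546 4.922 -4.106
v 2.253 4.419 -4.491
v 2.408 3.795 -4.76
v 2.937 3.341 -4.789
v 3.593 3.27 -4.564
v 4.07 3.616 -4.189
v -2.996 3.483 0.816
v -2.457 3.856 1.238
v -2.604 1.777 1.824
v -2.705 3.9 1.408
v -2.998 3.879 1.488
v -3.291 3.799 1.466
v -3.539 3.67 1.344
v -3.704 3.513 1.143
v -3.761 3.352 0.892
v -3.702 3.21 0.629
v -3.536 3.11 0.395
v -3.287 3.066 0.224
v -2.995 3.087 0.144
v -2.702 3.167 0.167
v -2.454 3.296 0.288
v -2.289 3.453 0.489
v -2.231 3.614 0.741
v -2.29 3.756 1.003
v 2.238 -1.847 -1.434
v 2.814 -2.047 -1.456
v 2.122 -2.293 -0.446
v 2.78 -1.621 -1.268
v 2.429 -1.328 -1.177
v 1.966 -1.338 -1.237
v 1.663 -1.647 -1.412
v 1.697 -2.073 -1.6
v 2.048 -2.367 -1.691
v 2.511 -2.356 -1.631
f 2 1 5
f 2 5 3
f 3 5 6
f 3 6 4
f 5 1 7
f 5 7 6
f 6 7 8
f 6 8 4
f 7 1 9
f 7 9 8
f 8 9 10
f 8 10 4
f 9 1 11
f 9 11 10
f 10 11 12
f 10 12 4
f 11 1 13
f 11 13 12
f 12 13 14
f 12 14 4
f 13 1 15
f 13 15 14
f 14 15 16
f 14 16 4
f 15 1 17
f 15 17 16
f 16 17 18
f 16 18 4
f 17 1 19
f 17 19 18
f 18 19 20
f 18 20 4
f 19 1 21
f 19 21 20
f 20 21 22
f 20 22 4
f 21 1 23
f 21 23 22
f 22 23 24
f 22 24 4
f 23 1 25
f 23 25 24
f 24 25 26
f 24 26 4
f 25 1 27
f 25 27 26
f 26 27 28
f 26 28 4
f 27 1 29
f 27 29 28
f 28 29 30
f 28 30 4
f 29 1 31
f 29 31 30
f 30 31 32
f 30 32 4
f 31 1 33
f 31 33 32
f 32 33 34
f 32 34 4
f 33 1 2
f 33 2 34
f 34 2 3
f 34 3 4
f 36 35 38
f 36 38 37
f 38 35 39
f 38 39 37
f 39 35 40
f 39 40 37
f 40 35 41
f 40 41 37
f 41 35 42
f 41 42 37
f 42 35 43
f 42 43 37
f 43 35 44
f 43 44 37
f 44 35 45
f 44 45 37
f 45 35 36
f 45 36 37
f 47 46 49
f 47 49 48
f 49 46 50
f 49 50 48
f 50 46 51
f 50 51 48
f 51 46 52
f 51 52 48
f 52 46 53
f 52 53 48
f 53 46 54
f 53 54 48
f 54 46 55
f 54 55 48
f 55 46 56
f 55 56 48
f 56 46 57
f 56 57 48
f 57 46 58
f 57 58 48
f 58 46 59
f 58 59 48
f 59 46 60
f 59 60 48
f 60 46 61
f 60 61 48
f 61 46 62
f 61 62 48
f 62 46 63
f 62 63 48
f 63 46 47
f 63 47 48
f 65 64 67
f 65 67 66
f 67 64 68
f 67 68 66
f 68 64 69
f 68 69 66
f 69 64 70
f 69 70 66
f 70 64 71
f 70 71 66
f 71 64 72
f 71 72 66
f 72 64 73
f 72 73 66
f 73 64 65
f 73 65 66



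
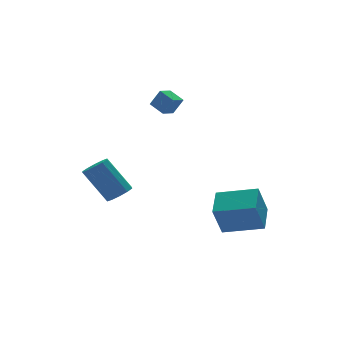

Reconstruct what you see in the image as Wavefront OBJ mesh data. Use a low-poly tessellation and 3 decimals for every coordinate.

v 2.323 -3.393 -3.278
v 1.676 -3.585 -1.642
v 0.726 -2.083 -3.755
v 0.079 -2.276 -2.119
v 3.241 -2.084 -2.761
v 2.594 -2.277 -1.125
v 1.644 -0.775 -3.238
v 0.997 -0.967 -1.602
v -0.349 1.957 2.922
v 0.071 1.679 3.832
v -0.621 2.815 3.309
v -0.2 2.538 4.219
v 0.4 2.302 2.681
v 0.821 2.025 3.591
v 0.129 3.161 3.068
v 0.549 2.883 3.978
v -3.292 0.82 -1.5
v -2.796 0.472 -1.058
v -3.612 1.492 0.662
v -4.108 1.84 0.22
v -2.605 0.869 -1.203
v -3.421 1.889 0.517
v -2.676 1.247 -1.461
v -3.493 2.267 0.259
v -2.983 1.462 -1.734
v -3.8 2.482 -0.014
v -3.407 1.432 -1.918
v -4.224 2.452 -0.198
v -3.788 1.168 -1.942
v -4.604 2.188 -0.222
v -3.979 0.771 -1.797
v -4.795 1.791 -0.077
v -3.907 0.393 -1.539
v -4.724 1.413 0.181
v -3.6 0.178 -1.266
v -4.417 1.198 0.454
v -3.176 0.208 -1.082
v -3.993 1.228 0.638
f 2 4 1
f 5 2 1
f 1 4 3
f 3 5 1
f 2 8 4
f 6 2 5
f 6 8 2
f 4 8 3
f 7 5 3
f 3 8 7
f 7 6 5
f 8 6 7
f 10 12 9
f 13 10 9
f 9 12 11
f 11 13 9
f 10 16 12
f 14 10 13
f 14 16 10
f 12 16 11
f 15 13 11
f 11 16 15
f 15 14 13
f 16 14 15
f 18 17 21
f 18 21 19
f 19 21 22
f 19 22 20
f 21 17 23
f 21 23 22
f 22 23 24
f 22 24 20
f 23 17 25
f 23 25 24
f 24 25 26
f 24 26 20
f 25 17 27
f 25 27 26
f 26 27 28
f 26 28 20
f 27 17 29
f 27 29 28
f 28 29 30
f 28 30 20
f 29 17 31
f 29 31 30
f 30 31 32
f 30 32 20
f 31 17 33
f 31 33 32
f 32 33 34
f 32 34 20
f 33 17 35
f 33 35 34
f 34 35 36
f 34 36 20
f 35 17 37
f 35 37 36
f 36 37 38
f 36 38 20
f 37 17 18
f 37 18 38
f 38 18 19
f 38 19 20



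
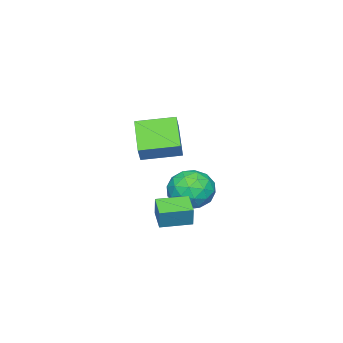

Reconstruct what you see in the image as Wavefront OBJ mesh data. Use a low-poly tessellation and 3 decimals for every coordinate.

v 1.511 -1.652 2.8
v 2.008 -1.446 3.594
v 0.48 -0.137 3.051
v 0.977 0.069 3.846
v 2.783 -0.609 1.734
v 3.28 -0.403 2.529
v 1.752 0.906 1.986
v 2.249 1.112 2.78
v -0.511 -2.076 -3.307
v -0.217 -1.865 -2.226
v -1.576 -0.939 -3.24
v -1.283 -0.727 -2.159
v 0.303 -1.293 -3.681
v 0.596 -1.081 -2.6
v -0.763 -0.155 -3.614
v -0.469 0.056 -2.533
v -3.853 -1.672 -2.608
v -3.255 -0.871 -3.326
v -2.145 -2.129 -1.694
v -1.547 -1.328 -2.412
v -2.336 -0.921 -1.561
v -3.392 -0.638 -2.126
v -2.008 -2.362 -2.894
v -3.064 -2.079 -3.459
v -2.115 -1.298 -3.503
v -2.318 -0.407 -2.679
v -3.082 -2.593 -2.341
v -3.285 -1.702 -1.517
v -3.704 -1.232 -3.047
v -1.696 -1.768 -1.973
v -2.16 -1.529 -1.473
v -1.808 -1.058 -1.894
v -3.785 -1.094 -2.342
v -3.433 -0.624 -2.764
v -2.893 -0.653 -1.726
v -1.967 -2.376 -2.256
v -1.615 -1.906 -2.678
v -3.592 -1.942 -3.126
v -3.24 -1.471 -3.547
v -2.507 -2.347 -3.294
v -2.682 -1.012 -3.573
v -1.678 -1.28 -3.036
v -1.949 -1.888 -3.319
v -2.57 -1.722 -3.651
v -2.801 -0.488 -3.089
v -1.797 -0.757 -2.551
v -2.261 -0.517 -2.051
v -2.882 -0.351 -2.383
v -2.131 -0.739 -3.193
v -3.603 -2.243 -2.469
v -2.599 -2.512 -1.931
v -2.518 -2.649 -2.637
v -3.139 -2.483 -2.969
v -3.722 -1.72 -1.984
v -2.718 -1.988 -1.447
v -2.83 -1.278 -1.369
v -3.451 -1.112 -1.701
v -3.269 -2.261 -1.827
f 2 4 1
f 5 2 1
f 1 4 3
f 3 5 1
f 2 8 4
f 6 2 5
f 6 8 2
f 4 8 3
f 7 5 3
f 3 8 7
f 7 6 5
f 8 6 7
f 10 12 9
f 13 10 9
f 9 12 11
f 11 13 9
f 10 16 12
f 14 10 13
f 14 16 10
f 12 16 11
f 15 13 11
f 11 16 15
f 15 14 13
f 16 14 15
f 17 54 33
f 54 28 57
f 33 57 22
f 54 57 33
f 17 33 29
f 33 22 34
f 29 34 18
f 33 34 29
f 17 29 38
f 29 18 39
f 38 39 24
f 29 39 38
f 17 38 50
f 38 24 53
f 50 53 27
f 38 53 50
f 17 50 54
f 50 27 58
f 54 58 28
f 50 58 54
f 18 34 45
f 34 22 48
f 45 48 26
f 34 48 45
f 22 57 35
f 57 28 56
f 35 56 21
f 57 56 35
f 28 58 55
f 58 27 51
f 55 51 19
f 58 51 55
f 27 53 52
f 53 24 40
f 52 40 23
f 53 40 52
f 24 39 44
f 39 18 41
f 44 41 25
f 39 41 44
f 20 46 32
f 46 26 47
f 32 47 21
f 46 47 32
f 20 32 30
f 32 21 31
f 30 31 19
f 32 31 30
f 20 30 37
f 30 19 36
f 37 36 23
f 30 36 37
f 20 37 42
f 37 23 43
f 42 43 25
f 37 43 42
f 20 42 46
f 42 25 49
f 46 49 26
f 42 49 46
f 21 47 35
f 47 26 48
f 35 48 22
f 47 48 35
f 19 31 55
f 31 21 56
f 55 56 28
f 31 56 55
f 23 36 52
f 36 19 51
f 52 51 27
f 36 51 52
f 25 43 44
f 43 23 40
f 44 40 24
f 43 40 44
f 26 49 45
f 49 25 41
f 45 41 18
f 49 41 45



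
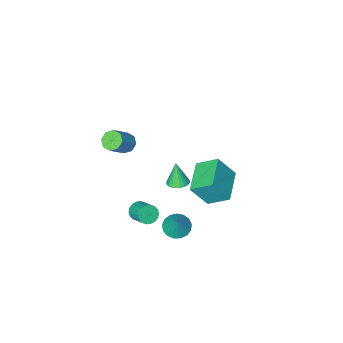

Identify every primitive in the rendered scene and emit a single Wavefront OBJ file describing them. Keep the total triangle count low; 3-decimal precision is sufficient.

v 1.965 -3.488 3.407
v 2.334 -4.03 3.225
v 3.404 -3.673 4.331
v 3.035 -3.132 4.513
v 2.465 -3.601 2.96
v 3.535 -3.245 4.066
v 2.303 -3.107 2.957
v 3.373 -2.75 4.063
v 1.943 -2.836 3.217
v 3.013 -2.479 4.324
v 1.596 -2.947 3.589
v 2.666 -2.59 4.695
v 1.465 -3.375 3.854
v 2.535 -3.019 4.96
v 1.627 -3.87 3.857
v 2.697 -3.513 4.963
v 1.987 -4.141 3.596
v 3.057 -3.784 4.703
v 1.123 -3.583 -3.725
v 1.659 -3.386 -4.056
v 1.673 -2.261 -3.366
v 1.137 -2.457 -3.035
v 1.439 -3.282 -4.221
v 1.453 -2.157 -3.53
v 1.157 -3.238 -4.287
v 1.171 -2.113 -3.597
v 0.867 -3.262 -4.242
v 0.881 -2.137 -3.552
v 0.629 -3.35 -4.095
v 0.643 -2.224 -3.405
v 0.488 -3.483 -3.875
v 0.502 -2.358 -3.184
v 0.473 -3.636 -3.624
v 0.487 -2.511 -2.934
v 0.587 -3.779 -3.394
v 0.601 -2.654 -2.704
v 0.807 -3.883 -3.23
v 0.821 -2.758 -2.539
v 1.089 -3.927 -3.163
v 1.103 -2.802 -2.473
v 1.379 -3.903 -3.208
v 1.393 -2.778 -2.518
v 1.617 -3.816 -3.355
v 1.631 -2.69 -2.665
v 1.758 -3.682 -3.576
v 1.772 -2.557 -2.885
v 1.773 -3.529 -3.826
v 1.787 -2.404 -3.136
v -0.248 -1.579 -4.145
v 0.439 -2.096 -4.12
v 0.168 -0.961 -2.775
v 0.576 -1.759 -4.314
v 0.524 -1.381 -4.468
v 0.296 -1.049 -4.549
v -0.057 -0.838 -4.537
v -0.454 -0.796 -4.436
v -0.804 -0.934 -4.268
v -1.026 -1.22 -4.071
v -1.07 -1.588 -3.892
v -0.925 -1.954 -3.771
v -0.625 -2.234 -3.735
v -0.239 -2.364 -3.794
v 0.145 -2.314 -3.933
v -5.427 -3.407 -3.4
v -4.472 -3.876 -1.874
v -4.011 -1.797 -3.792
v -3.055 -2.266 -2.266
v -4.525 -4.414 -4.274
v -3.569 -4.883 -2.748
v -3.108 -2.804 -4.666
v -2.153 -3.273 -3.14
v -0.548 -1.95 -0.333
v 0.096 -2.166 -0.357
v -0.612 -2.31 1.153
v 0.13 -1.911 -0.294
v 0.06 -1.661 -0.237
v -0.103 -1.456 -0.194
v -0.333 -1.326 -0.173
v -0.596 -1.291 -0.176
v -0.852 -1.356 -0.202
v -1.061 -1.512 -0.249
v -1.193 -1.735 -0.308
v -1.226 -1.99 -0.372
v -1.156 -2.24 -0.429
v -0.994 -2.445 -0.472
v -0.763 -2.575 -0.493
v -0.5 -2.61 -0.49
v -0.245 -2.545 -0.464
v -0.035 -2.389 -0.417
f 2 1 5
f 2 5 3
f 3 5 6
f 3 6 4
f 5 1 7
f 5 7 6
f 6 7 8
f 6 8 4
f 7 1 9
f 7 9 8
f 8 9 10
f 8 10 4
f 9 1 11
f 9 11 10
f 10 11 12
f 10 12 4
f 11 1 13
f 11 13 12
f 12 13 14
f 12 14 4
f 13 1 15
f 13 15 14
f 14 15 16
f 14 16 4
f 15 1 17
f 15 17 16
f 16 17 18
f 16 18 4
f 17 1 2
f 17 2 18
f 18 2 3
f 18 3 4
f 20 19 23
f 20 23 21
f 21 23 24
f 21 24 22
f 23 19 25
f 23 25 24
f 24 25 26
f 24 26 22
f 25 19 27
f 25 27 26
f 26 27 28
f 26 28 22
f 27 19 29
f 27 29 28
f 28 29 30
f 28 30 22
f 29 19 31
f 29 31 30
f 30 31 32
f 30 32 22
f 31 19 33
f 31 33 32
f 32 33 34
f 32 34 22
f 33 19 35
f 33 35 34
f 34 35 36
f 34 36 22
f 35 19 37
f 35 37 36
f 36 37 38
f 36 38 22
f 37 19 39
f 37 39 38
f 38 39 40
f 38 40 22
f 39 19 41
f 39 41 40
f 40 41 42
f 40 42 22
f 41 19 43
f 41 43 42
f 42 43 44
f 42 44 22
f 43 19 45
f 43 45 44
f 44 45 46
f 44 46 22
f 45 19 47
f 45 47 46
f 46 47 48
f 46 48 22
f 47 19 20
f 47 20 48
f 48 20 21
f 48 21 22
f 50 49 52
f 50 52 51
f 52 49 53
f 52 53 51
f 53 49 54
f 53 54 51
f 54 49 55
f 54 55 51
f 55 49 56
f 55 56 51
f 56 49 57
f 56 57 51
f 57 49 58
f 57 58 51
f 58 49 59
f 58 59 51
f 59 49 60
f 59 60 51
f 60 49 61
f 60 61 51
f 61 49 62
f 61 62 51
f 62 49 63
f 62 63 51
f 63 49 50
f 63 50 51
f 65 67 64
f 68 65 64
f 64 67 66
f 66 68 64
f 65 71 67
f 69 65 68
f 69 71 65
f 67 71 66
f 70 68 66
f 66 71 70
f 70 69 68
f 71 69 70
f 73 72 75
f 73 75 74
f 75 72 76
f 75 76 74
f 76 72 77
f 76 77 74
f 77 72 78
f 77 78 74
f 78 72 79
f 78 79 74
f 79 72 80
f 79 80 74
f 80 72 81
f 80 81 74
f 81 72 82
f 81 82 74
f 82 72 83
f 82 83 74
f 83 72 84
f 83 84 74
f 84 72 85
f 84 85 74
f 85 72 86
f 85 86 74
f 86 72 87
f 86 87 74
f 87 72 88
f 87 88 74
f 88 72 89
f 88 89 74
f 89 72 73
f 89 73 74



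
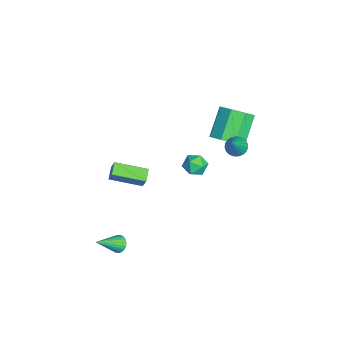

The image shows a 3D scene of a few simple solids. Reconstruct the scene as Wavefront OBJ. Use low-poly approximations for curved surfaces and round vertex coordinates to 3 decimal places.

v 2.541 -2.394 -3.52
v 2.88 -2.025 -3.348
v 3.259 -3.566 -2.42
v 2.71 -1.999 -3.21
v 2.511 -2.042 -3.125
v 2.317 -2.145 -3.109
v 2.162 -2.292 -3.164
v 2.072 -2.456 -3.28
v 2.064 -2.61 -3.438
v 2.137 -2.726 -3.61
v 2.281 -2.785 -3.766
v 2.469 -2.777 -3.88
v 2.67 -2.702 -3.932
v 2.849 -2.574 -3.912
v 2.974 -2.415 -3.825
v 3.024 -2.253 -3.685
v 2.991 -2.115 -3.516
v -1.932 -2.548 -1.61
v -1.599 -2.374 -0.837
v -1.701 -0.79 -2.104
v -1.368 -0.617 -1.331
v -1.192 -2.723 -1.889
v -0.859 -2.55 -1.116
v -0.961 -0.966 -2.383
v -0.628 -0.792 -1.61
v -2.46 3.568 -0.304
v -1.703 3.927 0.261
v -2.984 4.571 1.568
v -3.74 4.212 1.004
v -1.963 4.446 -0.25
v -3.244 5.09 1.058
v -2.514 4.451 -0.792
v -3.795 5.094 0.516
v -3.033 3.938 -1.048
v -4.314 4.582 0.26
v -3.216 3.209 -0.868
v -4.497 3.853 0.439
v -2.956 2.69 -0.358
v -4.237 3.334 0.95
v -2.405 2.686 0.184
v -3.686 3.329 1.492
v -1.886 3.198 0.44
v -3.167 3.842 1.748
v -0.972 3.903 0.762
v -0.652 3.505 0.428
v 0.172 3.517 2.318
v -0.525 3.721 0.388
v -0.476 3.969 0.413
v -0.512 4.205 0.498
v -0.628 4.389 0.629
v -0.803 4.489 0.783
v -1.008 4.487 0.933
v -1.206 4.385 1.053
v -1.364 4.199 1.123
v -1.454 3.962 1.131
v -1.461 3.715 1.074
v -1.383 3.5 0.964
v -1.234 3.355 0.819
v -1.04 3.305 0.663
v -0.834 3.358 0.525
v 1.933 2.198 2.484
v 2.415 1.863 2.095
v 1.545 1.197 2.865
v 2.027 0.862 2.476
v 2.227 1.244 3.033
v 2.467 1.863 2.797
v 1.493 1.197 2.163
v 1.733 1.816 1.927
v 2.143 1.244 1.896
v 2.597 1.273 2.434
v 1.363 1.787 2.526
v 1.817 1.816 3.064
f 2 1 4
f 2 4 3
f 4 1 5
f 4 5 3
f 5 1 6
f 5 6 3
f 6 1 7
f 6 7 3
f 7 1 8
f 7 8 3
f 8 1 9
f 8 9 3
f 9 1 10
f 9 10 3
f 10 1 11
f 10 11 3
f 11 1 12
f 11 12 3
f 12 1 13
f 12 13 3
f 13 1 14
f 13 14 3
f 14 1 15
f 14 15 3
f 15 1 16
f 15 16 3
f 16 1 17
f 16 17 3
f 17 1 2
f 17 2 3
f 19 21 18
f 22 19 18
f 18 21 20
f 20 22 18
f 19 25 21
f 23 19 22
f 23 25 19
f 21 25 20
f 24 22 20
f 20 25 24
f 24 23 22
f 25 23 24
f 27 26 30
f 27 30 28
f 28 30 31
f 28 31 29
f 30 26 32
f 30 32 31
f 31 32 33
f 31 33 29
f 32 26 34
f 32 34 33
f 33 34 35
f 33 35 29
f 34 26 36
f 34 36 35
f 35 36 37
f 35 37 29
f 36 26 38
f 36 38 37
f 37 38 39
f 37 39 29
f 38 26 40
f 38 40 39
f 39 40 41
f 39 41 29
f 40 26 42
f 40 42 41
f 41 42 43
f 41 43 29
f 42 26 27
f 42 27 43
f 43 27 28
f 43 28 29
f 45 44 47
f 45 47 46
f 47 44 48
f 47 48 46
f 48 44 49
f 48 49 46
f 49 44 50
f 49 50 46
f 50 44 51
f 50 51 46
f 51 44 52
f 51 52 46
f 52 44 53
f 52 53 46
f 53 44 54
f 53 54 46
f 54 44 55
f 54 55 46
f 55 44 56
f 55 56 46
f 56 44 57
f 56 57 46
f 57 44 58
f 57 58 46
f 58 44 59
f 58 59 46
f 59 44 60
f 59 60 46
f 60 44 45
f 60 45 46
f 61 72 66
f 61 66 62
f 61 62 68
f 61 68 71
f 61 71 72
f 62 66 70
f 66 72 65
f 72 71 63
f 71 68 67
f 68 62 69
f 64 70 65
f 64 65 63
f 64 63 67
f 64 67 69
f 64 69 70
f 65 70 66
f 63 65 72
f 67 63 71
f 69 67 68
f 70 69 62



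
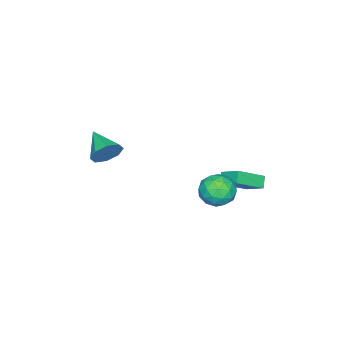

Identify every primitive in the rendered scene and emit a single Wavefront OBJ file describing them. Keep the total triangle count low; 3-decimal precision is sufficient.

v -3.574 3.455 -2.991
v -4.121 3.222 -2.412
v -3.348 4.64 -2.3
v -3.895 4.407 -1.721
v -2.105 2.573 -1.959
v -2.652 2.34 -1.38
v -1.879 3.758 -1.268
v -2.426 3.525 -0.689
v 4.123 -0.69 3.255
v 4.451 -1.234 2.548
v 3.257 -2.11 3.945
v 4.896 -1.226 3.123
v 4.889 -0.905 3.775
v 4.432 -0.458 4.123
v 3.795 -0.147 3.962
v 3.35 -0.154 3.387
v 3.357 -0.476 2.735
v 3.813 -0.923 2.388
v -1.656 3.823 -1.186
v -0.745 3.619 -0.54
v -1.055 2.601 -2.42
v -0.144 2.397 -1.774
v -1.173 2.066 -1.425
v -1.544 2.822 -0.662
v -0.256 3.398 -2.298
v -0.627 4.154 -1.535
v 0.121 3.357 -1.227
v -0.446 2.533 -0.688
v -1.354 3.687 -2.272
v -1.921 2.863 -1.733
v -1.253 3.828 -0.755
v -0.547 2.392 -2.205
v -1.151 2.197 -2
v -0.616 2.078 -1.62
v -1.723 3.359 -0.827
v -1.187 3.24 -0.447
v -1.439 2.327 -0.967
v -0.613 2.98 -2.513
v -0.077 2.861 -2.133
v -1.184 4.142 -1.34
v -0.649 4.023 -0.96
v -0.361 3.893 -1.993
v -0.209 3.554 -0.779
v 0.144 2.836 -1.504
v 0.078 3.425 -1.812
v -0.14 3.868 -1.364
v -0.542 3.07 -0.462
v -0.189 2.352 -1.187
v -0.793 2.158 -0.982
v -1.011 2.602 -0.534
v -0.033 2.916 -0.866
v -1.611 3.868 -1.773
v -1.258 3.15 -2.498
v -0.789 3.618 -2.426
v -1.007 4.062 -1.978
v -1.944 3.384 -1.456
v -1.591 2.666 -2.181
v -1.66 2.352 -1.596
v -1.878 2.795 -1.148
v -1.767 3.304 -2.094
f 2 4 1
f 5 2 1
f 1 4 3
f 3 5 1
f 2 8 4
f 6 2 5
f 6 8 2
f 4 8 3
f 7 5 3
f 3 8 7
f 7 6 5
f 8 6 7
f 10 9 12
f 10 12 11
f 12 9 13
f 12 13 11
f 13 9 14
f 13 14 11
f 14 9 15
f 14 15 11
f 15 9 16
f 15 16 11
f 16 9 17
f 16 17 11
f 17 9 18
f 17 18 11
f 18 9 10
f 18 10 11
f 19 56 35
f 56 30 59
f 35 59 24
f 56 59 35
f 19 35 31
f 35 24 36
f 31 36 20
f 35 36 31
f 19 31 40
f 31 20 41
f 40 41 26
f 31 41 40
f 19 40 52
f 40 26 55
f 52 55 29
f 40 55 52
f 19 52 56
f 52 29 60
f 56 60 30
f 52 60 56
f 20 36 47
f 36 24 50
f 47 50 28
f 36 50 47
f 24 59 37
f 59 30 58
f 37 58 23
f 59 58 37
f 30 60 57
f 60 29 53
f 57 53 21
f 60 53 57
f 29 55 54
f 55 26 42
f 54 42 25
f 55 42 54
f 26 41 46
f 41 20 43
f 46 43 27
f 41 43 46
f 22 48 34
f 48 28 49
f 34 49 23
f 48 49 34
f 22 34 32
f 34 23 33
f 32 33 21
f 34 33 32
f 22 32 39
f 32 21 38
f 39 38 25
f 32 38 39
f 22 39 44
f 39 25 45
f 44 45 27
f 39 45 44
f 22 44 48
f 44 27 51
f 48 51 28
f 44 51 48
f 23 49 37
f 49 28 50
f 37 50 24
f 49 50 37
f 21 33 57
f 33 23 58
f 57 58 30
f 33 58 57
f 25 38 54
f 38 21 53
f 54 53 29
f 38 53 54
f 27 45 46
f 45 25 42
f 46 42 26
f 45 42 46
f 28 51 47
f 51 27 43
f 47 43 20
f 51 43 47



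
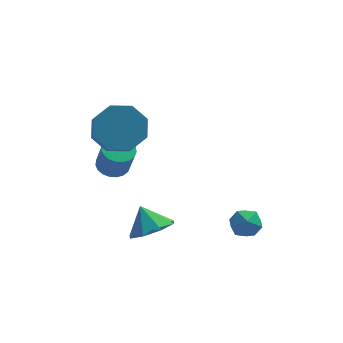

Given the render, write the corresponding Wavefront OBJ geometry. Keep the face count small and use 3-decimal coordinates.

v 1.341 0.343 -1.603
v 1.705 -0.165 -1.256
v 0.915 -0.455 -2.324
v 1.279 -0.963 -1.977
v 0.729 -0.637 -1.658
v 0.992 -0.144 -1.212
v 1.628 -0.476 -2.368
v 1.891 0.017 -1.922
v 1.883 -0.671 -1.728
v 1.327 -0.77 -1.29
v 1.293 0.15 -2.29
v 0.737 0.051 -1.852
v -2.171 -1.015 -1.381
v -1.371 -1.174 -0.935
v -2.569 -0.485 -0.479
v -1.365 -0.559 -1.293
v -1.831 -0.211 -1.703
v -2.496 -0.334 -1.925
v -2.971 -0.855 -1.828
v -2.977 -1.47 -1.47
v -2.511 -1.819 -1.06
v -1.845 -1.696 -0.838
v -3.491 2.97 -0.863
v -2.994 3.415 -0.795
v -2.753 2.954 0.451
v -3.249 2.51 0.383
v -3.213 3.558 -0.699
v -2.972 3.097 0.546
v -3.48 3.599 -0.632
v -3.239 3.138 0.614
v -3.749 3.532 -0.605
v -3.508 3.071 0.641
v -3.974 3.368 -0.622
v -3.732 2.907 0.623
v -4.114 3.135 -0.681
v -3.873 2.674 0.564
v -4.147 2.873 -0.772
v -3.906 2.412 0.474
v -4.067 2.628 -0.878
v -3.825 2.167 0.368
v -3.886 2.443 -0.981
v -3.645 1.982 0.264
v -3.638 2.349 -1.064
v -3.396 1.888 0.181
v -3.364 2.362 -1.113
v -3.122 1.901 0.133
v -3.112 2.48 -1.118
v -2.87 2.019 0.128
v -2.925 2.684 -1.079
v -2.684 2.223 0.167
v -2.836 2.936 -1.002
v -2.595 2.475 0.243
v -2.861 3.195 -0.902
v -2.619 2.734 0.344
v -3.28 2.128 1.836
v -2.322 1.878 1.457
v -2.243 0.802 2.365
v -3.2 1.052 2.744
v -2.284 2.403 2.075
v -2.205 1.327 2.983
v -2.829 2.766 2.553
v -2.75 1.69 3.461
v -3.638 2.756 2.611
v -3.559 1.68 3.519
v -4.237 2.378 2.215
v -4.158 1.302 3.123
v -4.275 1.853 1.597
v -4.196 0.777 2.505
v -3.73 1.49 1.119
v -3.651 0.414 2.027
v -2.921 1.5 1.061
v -2.842 0.424 1.969
f 1 12 6
f 1 6 2
f 1 2 8
f 1 8 11
f 1 11 12
f 2 6 10
f 6 12 5
f 12 11 3
f 11 8 7
f 8 2 9
f 4 10 5
f 4 5 3
f 4 3 7
f 4 7 9
f 4 9 10
f 5 10 6
f 3 5 12
f 7 3 11
f 9 7 8
f 10 9 2
f 14 13 16
f 14 16 15
f 16 13 17
f 16 17 15
f 17 13 18
f 17 18 15
f 18 13 19
f 18 19 15
f 19 13 20
f 19 20 15
f 20 13 21
f 20 21 15
f 21 13 22
f 21 22 15
f 22 13 14
f 22 14 15
f 24 23 27
f 24 27 25
f 25 27 28
f 25 28 26
f 27 23 29
f 27 29 28
f 28 29 30
f 28 30 26
f 29 23 31
f 29 31 30
f 30 31 32
f 30 32 26
f 31 23 33
f 31 33 32
f 32 33 34
f 32 34 26
f 33 23 35
f 33 35 34
f 34 35 36
f 34 36 26
f 35 23 37
f 35 37 36
f 36 37 38
f 36 38 26
f 37 23 39
f 37 39 38
f 38 39 40
f 38 40 26
f 39 23 41
f 39 41 40
f 40 41 42
f 40 42 26
f 41 23 43
f 41 43 42
f 42 43 44
f 42 44 26
f 43 23 45
f 43 45 44
f 44 45 46
f 44 46 26
f 45 23 47
f 45 47 46
f 46 47 48
f 46 48 26
f 47 23 49
f 47 49 48
f 48 49 50
f 48 50 26
f 49 23 51
f 49 51 50
f 50 51 52
f 50 52 26
f 51 23 53
f 51 53 52
f 52 53 54
f 52 54 26
f 53 23 24
f 53 24 54
f 54 24 25
f 54 25 26
f 56 55 59
f 56 59 57
f 57 59 60
f 57 60 58
f 59 55 61
f 59 61 60
f 60 61 62
f 60 62 58
f 61 55 63
f 61 63 62
f 62 63 64
f 62 64 58
f 63 55 65
f 63 65 64
f 64 65 66
f 64 66 58
f 65 55 67
f 65 67 66
f 66 67 68
f 66 68 58
f 67 55 69
f 67 69 68
f 68 69 70
f 68 70 58
f 69 55 71
f 69 71 70
f 70 71 72
f 70 72 58
f 71 55 56
f 71 56 72
f 72 56 57
f 72 57 58



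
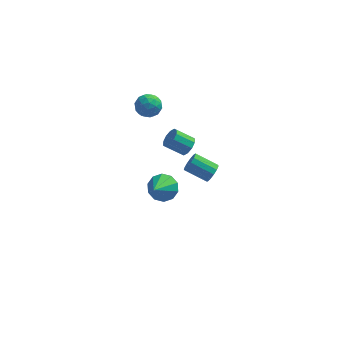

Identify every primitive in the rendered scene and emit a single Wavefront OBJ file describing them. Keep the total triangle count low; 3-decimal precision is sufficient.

v 1.686 -0.259 1.387
v 2.015 -0.094 1.947
v 0.642 0.244 2.653
v 0.314 0.079 2.093
v 1.988 0.222 1.743
v 0.615 0.56 2.449
v 1.865 0.385 1.426
v 0.492 0.724 2.131
v 1.685 0.344 1.096
v 0.313 0.683 1.802
v 1.506 0.111 0.859
v 0.134 0.45 1.565
v 1.384 -0.239 0.79
v 0.011 0.099 1.495
v 1.358 -0.596 0.91
v -0.015 -0.257 1.616
v 1.436 -0.846 1.182
v 0.063 -0.507 1.887
v 1.594 -0.91 1.519
v 0.221 -0.571 2.224
v 1.781 -0.767 1.814
v 0.408 -0.428 2.52
v 1.938 -0.463 1.974
v 0.565 -0.124 2.679
v -0.024 3.79 -0.16
v 0.369 4.072 0.386
v -0.743 4.072 1.187
v -1.136 3.79 0.64
v 0.198 4.414 0.147
v -0.915 4.414 0.948
v -0.059 4.517 -0.209
v -1.171 4.518 0.591
v -0.302 4.343 -0.547
v -1.414 4.343 0.253
v -0.439 3.957 -0.737
v -1.551 3.958 0.063
v -0.417 3.508 -0.707
v -1.529 3.508 0.094
v -0.245 3.166 -0.468
v -1.358 3.166 0.333
v 0.011 3.062 -0.111
v -1.101 3.063 0.689
v 0.254 3.237 0.227
v -0.858 3.237 1.027
v 0.391 3.622 0.417
v -0.721 3.623 1.217
v -2.382 4.455 4.04
v -1.852 3.914 4.514
v -2.988 3.306 3.406
v -2.458 2.765 3.88
v -3.105 3.228 4.288
v -2.73 3.938 4.68
v -2.11 3.282 3.24
v -1.735 3.992 3.632
v -1.684 3.189 4.02
v -2.299 3.156 4.668
v -2.541 4.064 3.252
v -3.156 4.031 3.9
v -2.064 4.286 4.333
v -2.776 2.934 3.587
v -3.156 3.206 3.827
v -2.845 2.888 4.106
v -2.58 4.3 4.43
v -2.268 3.982 4.709
v -3.005 3.578 4.576
v -2.572 3.238 3.211
v -2.26 2.92 3.49
v -1.995 4.332 3.814
v -1.684 4.014 4.093
v -1.835 3.642 3.344
v -1.654 3.541 4.321
v -2.01 2.866 3.948
v -1.805 3.17 3.572
v -1.585 3.587 3.802
v -2.015 3.522 4.702
v -2.371 2.846 4.329
v -2.751 3.118 4.569
v -2.531 3.536 4.799
v -1.916 3.095 4.412
v -2.469 4.374 3.591
v -2.825 3.698 3.218
v -2.309 3.684 3.121
v -2.089 4.102 3.351
v -2.83 4.354 3.972
v -3.186 3.679 3.599
v -3.255 3.633 4.118
v -3.035 4.05 4.348
v -2.924 4.125 3.508
v -1.587 3.778 -4.601
v -1.088 4.282 -3.854
v -2.033 2.262 -3.279
v -1.696 4.469 -3.845
v -2.263 4.392 -4.124
v -2.572 4.081 -4.586
v -2.504 3.654 -5.053
v -2.087 3.274 -5.347
v -1.478 3.087 -5.357
v -0.911 3.164 -5.077
v -0.603 3.476 -4.616
v -0.67 3.903 -4.148
f 2 1 5
f 2 5 3
f 3 5 6
f 3 6 4
f 5 1 7
f 5 7 6
f 6 7 8
f 6 8 4
f 7 1 9
f 7 9 8
f 8 9 10
f 8 10 4
f 9 1 11
f 9 11 10
f 10 11 12
f 10 12 4
f 11 1 13
f 11 13 12
f 12 13 14
f 12 14 4
f 13 1 15
f 13 15 14
f 14 15 16
f 14 16 4
f 15 1 17
f 15 17 16
f 16 17 18
f 16 18 4
f 17 1 19
f 17 19 18
f 18 19 20
f 18 20 4
f 19 1 21
f 19 21 20
f 20 21 22
f 20 22 4
f 21 1 23
f 21 23 22
f 22 23 24
f 22 24 4
f 23 1 2
f 23 2 24
f 24 2 3
f 24 3 4
f 26 25 29
f 26 29 27
f 27 29 30
f 27 30 28
f 29 25 31
f 29 31 30
f 30 31 32
f 30 32 28
f 31 25 33
f 31 33 32
f 32 33 34
f 32 34 28
f 33 25 35
f 33 35 34
f 34 35 36
f 34 36 28
f 35 25 37
f 35 37 36
f 36 37 38
f 36 38 28
f 37 25 39
f 37 39 38
f 38 39 40
f 38 40 28
f 39 25 41
f 39 41 40
f 40 41 42
f 40 42 28
f 41 25 43
f 41 43 42
f 42 43 44
f 42 44 28
f 43 25 45
f 43 45 44
f 44 45 46
f 44 46 28
f 45 25 26
f 45 26 46
f 46 26 27
f 46 27 28
f 47 84 63
f 84 58 87
f 63 87 52
f 84 87 63
f 47 63 59
f 63 52 64
f 59 64 48
f 63 64 59
f 47 59 68
f 59 48 69
f 68 69 54
f 59 69 68
f 47 68 80
f 68 54 83
f 80 83 57
f 68 83 80
f 47 80 84
f 80 57 88
f 84 88 58
f 80 88 84
f 48 64 75
f 64 52 78
f 75 78 56
f 64 78 75
f 52 87 65
f 87 58 86
f 65 86 51
f 87 86 65
f 58 88 85
f 88 57 81
f 85 81 49
f 88 81 85
f 57 83 82
f 83 54 70
f 82 70 53
f 83 70 82
f 54 69 74
f 69 48 71
f 74 71 55
f 69 71 74
f 50 76 62
f 76 56 77
f 62 77 51
f 76 77 62
f 50 62 60
f 62 51 61
f 60 61 49
f 62 61 60
f 50 60 67
f 60 49 66
f 67 66 53
f 60 66 67
f 50 67 72
f 67 53 73
f 72 73 55
f 67 73 72
f 50 72 76
f 72 55 79
f 76 79 56
f 72 79 76
f 51 77 65
f 77 56 78
f 65 78 52
f 77 78 65
f 49 61 85
f 61 51 86
f 85 86 58
f 61 86 85
f 53 66 82
f 66 49 81
f 82 81 57
f 66 81 82
f 55 73 74
f 73 53 70
f 74 70 54
f 73 70 74
f 56 79 75
f 79 55 71
f 75 71 48
f 79 71 75
f 90 89 92
f 90 92 91
f 92 89 93
f 92 93 91
f 93 89 94
f 93 94 91
f 94 89 95
f 94 95 91
f 95 89 96
f 95 96 91
f 96 89 97
f 96 97 91
f 97 89 98
f 97 98 91
f 98 89 99
f 98 99 91
f 99 89 100
f 99 100 91
f 100 89 90
f 100 90 91



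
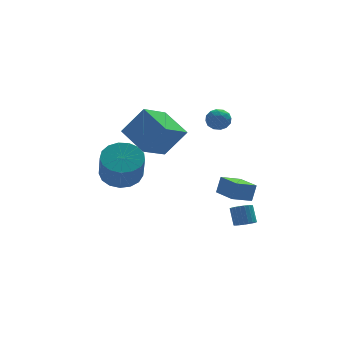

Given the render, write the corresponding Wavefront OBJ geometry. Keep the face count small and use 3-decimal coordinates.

v 2.941 -3.645 -2.202
v 3.23 -3.449 -1.276
v 2.578 -2.193 -2.397
v 2.866 -1.996 -1.471
v 4.034 -3.424 -2.589
v 4.322 -3.227 -1.663
v 3.67 -1.971 -2.784
v 3.959 -1.775 -1.858
v 3.702 -3.433 -4.135
v 3.954 -3.858 -3.832
v 3.929 -3.253 -2.962
v 3.678 -2.827 -3.265
v 4.145 -3.735 -3.912
v 4.12 -3.129 -3.042
v 4.259 -3.559 -4.032
v 4.234 -2.954 -3.162
v 4.277 -3.361 -4.169
v 4.252 -2.756 -3.299
v 4.195 -3.176 -4.3
v 4.171 -2.571 -3.43
v 4.029 -3.035 -4.402
v 4.004 -2.43 -3.532
v 3.806 -2.963 -4.459
v 3.781 -2.358 -3.589
v 3.565 -2.972 -4.459
v 3.54 -2.367 -3.589
v 3.348 -3.061 -4.404
v 3.323 -2.455 -3.534
v 3.192 -3.214 -4.302
v 3.167 -2.609 -3.432
v 3.124 -3.405 -4.171
v 3.1 -2.799 -3.301
v 3.156 -3.6 -4.034
v 3.132 -2.995 -3.164
v 3.283 -3.767 -3.914
v 3.259 -3.162 -3.044
v 3.482 -3.876 -3.833
v 3.458 -3.271 -2.963
v 3.72 -3.908 -3.804
v 3.695 -3.303 -2.934
v 0.004 -2.068 0.492
v -1.321 -3.046 1.29
v -0.689 -0.508 1.254
v -2.014 -1.486 2.052
v 1.074 -2.314 1.968
v -0.251 -3.292 2.766
v 0.381 -0.754 2.73
v -0.944 -1.732 3.528
v -2.015 -1.386 -0.835
v -1.113 -0.915 -0.443
v -1.264 -1.883 1.067
v -2.165 -2.354 0.675
v -1.499 -0.602 -0.281
v -1.649 -1.57 1.229
v -2.002 -0.469 -0.246
v -2.152 -1.437 1.264
v -2.508 -0.546 -0.346
v -2.659 -1.514 1.164
v -2.901 -0.816 -0.558
v -3.052 -1.784 0.952
v -3.091 -1.216 -0.833
v -3.242 -2.184 0.677
v -3.035 -1.655 -1.109
v -3.185 -2.623 0.401
v -2.744 -2.033 -1.322
v -2.895 -3 0.188
v -2.287 -2.262 -1.424
v -2.438 -3.23 0.086
v -1.767 -2.291 -1.39
v -1.918 -3.259 0.12
v -1.304 -2.112 -1.23
v -1.455 -3.08 0.28
v -1.004 -1.767 -0.979
v -1.154 -2.735 0.531
v -0.935 -1.335 -0.695
v -1.086 -2.303 0.815
v 1.955 -2.705 3.179
v 2.62 -2.608 3.212
v 2.12 -3.752 2.928
v 2.785 -3.655 2.961
v 2.414 -3.632 3.521
v 2.311 -2.985 3.677
v 2.429 -3.375 2.463
v 2.326 -2.728 2.619
v 2.913 -3.022 2.77
v 2.903 -3.181 3.424
v 1.837 -3.179 2.716
v 1.827 -3.338 3.37
v 2.273 -2.565 3.218
v 2.467 -3.795 2.922
v 2.249 -3.782 3.252
v 2.64 -3.724 3.271
v 2.092 -2.786 3.491
v 2.482 -2.729 3.51
v 2.361 -3.331 3.692
v 2.258 -3.631 2.63
v 2.648 -3.574 2.649
v 2.1 -2.636 2.869
v 2.491 -2.578 2.888
v 2.379 -3.029 2.448
v 2.836 -2.751 2.977
v 2.933 -3.366 2.829
v 2.723 -3.202 2.537
v 2.663 -2.822 2.628
v 2.83 -2.844 3.361
v 2.928 -3.459 3.214
v 2.709 -3.446 3.543
v 2.649 -3.066 3.634
v 3.003 -3.088 3.101
v 1.812 -2.901 2.926
v 1.91 -3.516 2.779
v 2.091 -3.294 2.506
v 2.031 -2.914 2.597
v 1.807 -2.994 3.311
v 1.904 -3.609 3.163
v 2.077 -3.538 3.512
v 2.017 -3.158 3.603
v 1.737 -3.272 3.039
f 2 4 1
f 5 2 1
f 1 4 3
f 3 5 1
f 2 8 4
f 6 2 5
f 6 8 2
f 4 8 3
f 7 5 3
f 3 8 7
f 7 6 5
f 8 6 7
f 10 9 13
f 10 13 11
f 11 13 14
f 11 14 12
f 13 9 15
f 13 15 14
f 14 15 16
f 14 16 12
f 15 9 17
f 15 17 16
f 16 17 18
f 16 18 12
f 17 9 19
f 17 19 18
f 18 19 20
f 18 20 12
f 19 9 21
f 19 21 20
f 20 21 22
f 20 22 12
f 21 9 23
f 21 23 22
f 22 23 24
f 22 24 12
f 23 9 25
f 23 25 24
f 24 25 26
f 24 26 12
f 25 9 27
f 25 27 26
f 26 27 28
f 26 28 12
f 27 9 29
f 27 29 28
f 28 29 30
f 28 30 12
f 29 9 31
f 29 31 30
f 30 31 32
f 30 32 12
f 31 9 33
f 31 33 32
f 32 33 34
f 32 34 12
f 33 9 35
f 33 35 34
f 34 35 36
f 34 36 12
f 35 9 37
f 35 37 36
f 36 37 38
f 36 38 12
f 37 9 39
f 37 39 38
f 38 39 40
f 38 40 12
f 39 9 10
f 39 10 40
f 40 10 11
f 40 11 12
f 42 44 41
f 45 42 41
f 41 44 43
f 43 45 41
f 42 48 44
f 46 42 45
f 46 48 42
f 44 48 43
f 47 45 43
f 43 48 47
f 47 46 45
f 48 46 47
f 50 49 53
f 50 53 51
f 51 53 54
f 51 54 52
f 53 49 55
f 53 55 54
f 54 55 56
f 54 56 52
f 55 49 57
f 55 57 56
f 56 57 58
f 56 58 52
f 57 49 59
f 57 59 58
f 58 59 60
f 58 60 52
f 59 49 61
f 59 61 60
f 60 61 62
f 60 62 52
f 61 49 63
f 61 63 62
f 62 63 64
f 62 64 52
f 63 49 65
f 63 65 64
f 64 65 66
f 64 66 52
f 65 49 67
f 65 67 66
f 66 67 68
f 66 68 52
f 67 49 69
f 67 69 68
f 68 69 70
f 68 70 52
f 69 49 71
f 69 71 70
f 70 71 72
f 70 72 52
f 71 49 73
f 71 73 72
f 72 73 74
f 72 74 52
f 73 49 75
f 73 75 74
f 74 75 76
f 74 76 52
f 75 49 50
f 75 50 76
f 76 50 51
f 76 51 52
f 77 114 93
f 114 88 117
f 93 117 82
f 114 117 93
f 77 93 89
f 93 82 94
f 89 94 78
f 93 94 89
f 77 89 98
f 89 78 99
f 98 99 84
f 89 99 98
f 77 98 110
f 98 84 113
f 110 113 87
f 98 113 110
f 77 110 114
f 110 87 118
f 114 118 88
f 110 118 114
f 78 94 105
f 94 82 108
f 105 108 86
f 94 108 105
f 82 117 95
f 117 88 116
f 95 116 81
f 117 116 95
f 88 118 115
f 118 87 111
f 115 111 79
f 118 111 115
f 87 113 112
f 113 84 100
f 112 100 83
f 113 100 112
f 84 99 104
f 99 78 101
f 104 101 85
f 99 101 104
f 80 106 92
f 106 86 107
f 92 107 81
f 106 107 92
f 80 92 90
f 92 81 91
f 90 91 79
f 92 91 90
f 80 90 97
f 90 79 96
f 97 96 83
f 90 96 97
f 80 97 102
f 97 83 103
f 102 103 85
f 97 103 102
f 80 102 106
f 102 85 109
f 106 109 86
f 102 109 106
f 81 107 95
f 107 86 108
f 95 108 82
f 107 108 95
f 79 91 115
f 91 81 116
f 115 116 88
f 91 116 115
f 83 96 112
f 96 79 111
f 112 111 87
f 96 111 112
f 85 103 104
f 103 83 100
f 104 100 84
f 103 100 104
f 86 109 105
f 109 85 101
f 105 101 78
f 109 101 105

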